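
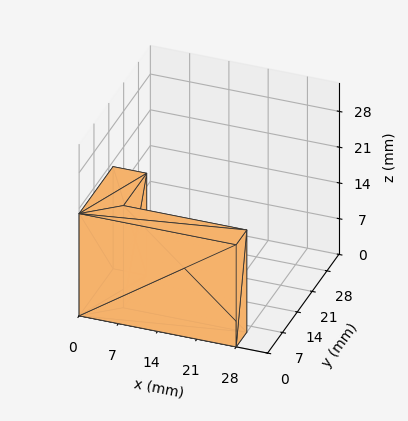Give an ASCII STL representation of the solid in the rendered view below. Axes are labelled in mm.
Reading the render: the shape is an L-shaped prism: outer 28 × 16 mm, arm thicknesses ≈ 5 mm (horizontal) and 6 mm (vertical), extruded 20 mm in z (dimensions read to the nearest mm from the axis ticks). For the STL, each face is triangulated and given an outward normal.

solid part
  facet normal 0.0000 0.0000 -1.0000
    outer loop
      vertex 28.000 5.000 0.000
      vertex 28.000 0.000 0.000
      vertex 0.000 0.000 0.000
    endloop
  endfacet
  facet normal 0.0000 0.0000 -1.0000
    outer loop
      vertex 6.000 5.000 0.000
      vertex 28.000 5.000 0.000
      vertex 0.000 0.000 0.000
    endloop
  endfacet
  facet normal 0.0000 0.0000 -1.0000
    outer loop
      vertex 6.000 16.000 0.000
      vertex 6.000 5.000 0.000
      vertex 0.000 0.000 0.000
    endloop
  endfacet
  facet normal 0.0000 0.0000 -1.0000
    outer loop
      vertex 0.000 16.000 0.000
      vertex 6.000 16.000 0.000
      vertex 0.000 0.000 0.000
    endloop
  endfacet
  facet normal 0.0000 0.0000 1.0000
    outer loop
      vertex 0.000 0.000 20.000
      vertex 28.000 0.000 20.000
      vertex 28.000 5.000 20.000
    endloop
  endfacet
  facet normal 0.0000 0.0000 1.0000
    outer loop
      vertex 0.000 0.000 20.000
      vertex 28.000 5.000 20.000
      vertex 6.000 5.000 20.000
    endloop
  endfacet
  facet normal 0.0000 0.0000 1.0000
    outer loop
      vertex 0.000 0.000 20.000
      vertex 6.000 5.000 20.000
      vertex 6.000 16.000 20.000
    endloop
  endfacet
  facet normal 0.0000 0.0000 1.0000
    outer loop
      vertex 0.000 0.000 20.000
      vertex 6.000 16.000 20.000
      vertex 0.000 16.000 20.000
    endloop
  endfacet
  facet normal 0.0000 -1.0000 0.0000
    outer loop
      vertex 0.000 0.000 0.000
      vertex 28.000 0.000 0.000
      vertex 28.000 0.000 20.000
    endloop
  endfacet
  facet normal 0.0000 -1.0000 0.0000
    outer loop
      vertex 0.000 0.000 0.000
      vertex 28.000 0.000 20.000
      vertex 0.000 0.000 20.000
    endloop
  endfacet
  facet normal 1.0000 0.0000 0.0000
    outer loop
      vertex 28.000 0.000 0.000
      vertex 28.000 5.000 0.000
      vertex 28.000 5.000 20.000
    endloop
  endfacet
  facet normal 1.0000 0.0000 0.0000
    outer loop
      vertex 28.000 0.000 0.000
      vertex 28.000 5.000 20.000
      vertex 28.000 0.000 20.000
    endloop
  endfacet
  facet normal 0.0000 1.0000 0.0000
    outer loop
      vertex 28.000 5.000 0.000
      vertex 6.000 5.000 0.000
      vertex 6.000 5.000 20.000
    endloop
  endfacet
  facet normal 0.0000 1.0000 0.0000
    outer loop
      vertex 28.000 5.000 0.000
      vertex 6.000 5.000 20.000
      vertex 28.000 5.000 20.000
    endloop
  endfacet
  facet normal 1.0000 0.0000 0.0000
    outer loop
      vertex 6.000 5.000 0.000
      vertex 6.000 16.000 0.000
      vertex 6.000 16.000 20.000
    endloop
  endfacet
  facet normal 1.0000 0.0000 0.0000
    outer loop
      vertex 6.000 5.000 0.000
      vertex 6.000 16.000 20.000
      vertex 6.000 5.000 20.000
    endloop
  endfacet
  facet normal 0.0000 1.0000 0.0000
    outer loop
      vertex 6.000 16.000 0.000
      vertex 0.000 16.000 0.000
      vertex 0.000 16.000 20.000
    endloop
  endfacet
  facet normal 0.0000 1.0000 0.0000
    outer loop
      vertex 6.000 16.000 0.000
      vertex 0.000 16.000 20.000
      vertex 6.000 16.000 20.000
    endloop
  endfacet
  facet normal -1.0000 0.0000 0.0000
    outer loop
      vertex 0.000 16.000 0.000
      vertex 0.000 0.000 0.000
      vertex 0.000 0.000 20.000
    endloop
  endfacet
  facet normal -1.0000 0.0000 0.0000
    outer loop
      vertex 0.000 16.000 0.000
      vertex 0.000 0.000 20.000
      vertex 0.000 16.000 20.000
    endloop
  endfacet
endsolid part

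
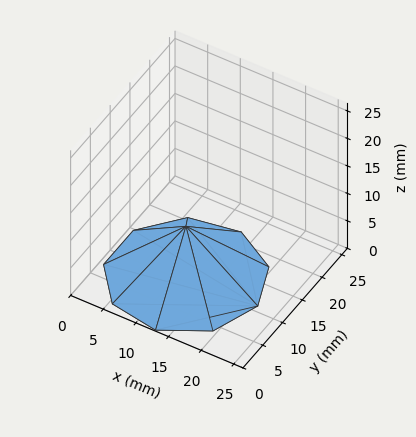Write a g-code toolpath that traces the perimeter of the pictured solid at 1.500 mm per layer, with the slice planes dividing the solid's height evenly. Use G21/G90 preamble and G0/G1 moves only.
Reading the render: the shape is a regular 9-sided pyramid, base circumscribed radius ≈ 11 mm, apex at z ≈ 9 mm (dimensions read to the nearest mm from the axis ticks). For the g-code, the solid's height is divided into equal slices at the stated Δz and each level perimeter traced with G1 moves after a G0 lift.

; perimeter-only toolpath
G21 ; units = mm
G90 ; absolute positioning
G28 ; home
; layer 1
G0 Z1.500
G0 X20.167 Y11.000
G1 X18.022 Y16.893
G1 X12.592 Y20.027
G1 X6.417 Y18.938
G1 X2.386 Y14.135
G1 X2.386 Y7.865
G1 X6.417 Y3.062
G1 X12.592 Y1.972
G1 X18.022 Y5.107
G1 X20.167 Y11.000
; layer 2
G0 Z3.000
G0 X18.333 Y11.000
G1 X16.617 Y15.714
G1 X12.273 Y18.222
G1 X7.333 Y17.351
G1 X4.109 Y13.508
G1 X4.109 Y8.492
G1 X7.333 Y4.649
G1 X12.273 Y3.778
G1 X16.617 Y6.286
G1 X18.333 Y11.000
; layer 3
G0 Z4.500
G0 X16.500 Y11.000
G1 X15.213 Y14.536
G1 X11.955 Y16.416
G1 X8.250 Y15.763
G1 X5.832 Y12.881
G1 X5.832 Y9.119
G1 X8.250 Y6.237
G1 X11.955 Y5.583
G1 X15.213 Y7.465
G1 X16.500 Y11.000
; layer 4
G0 Z6.000
G0 X14.667 Y11.000
G1 X13.809 Y13.357
G1 X11.637 Y14.611
G1 X9.167 Y14.175
G1 X7.554 Y12.254
G1 X7.554 Y9.746
G1 X9.167 Y7.825
G1 X11.637 Y7.389
G1 X13.809 Y8.643
G1 X14.667 Y11.000
; layer 5
G0 Z7.500
G0 X12.833 Y11.000
G1 X12.404 Y12.178
G1 X11.318 Y12.806
G1 X10.083 Y12.588
G1 X9.277 Y11.627
G1 X9.277 Y10.373
G1 X10.083 Y9.412
G1 X11.318 Y9.195
G1 X12.404 Y9.822
G1 X12.833 Y11.000
M2 ; end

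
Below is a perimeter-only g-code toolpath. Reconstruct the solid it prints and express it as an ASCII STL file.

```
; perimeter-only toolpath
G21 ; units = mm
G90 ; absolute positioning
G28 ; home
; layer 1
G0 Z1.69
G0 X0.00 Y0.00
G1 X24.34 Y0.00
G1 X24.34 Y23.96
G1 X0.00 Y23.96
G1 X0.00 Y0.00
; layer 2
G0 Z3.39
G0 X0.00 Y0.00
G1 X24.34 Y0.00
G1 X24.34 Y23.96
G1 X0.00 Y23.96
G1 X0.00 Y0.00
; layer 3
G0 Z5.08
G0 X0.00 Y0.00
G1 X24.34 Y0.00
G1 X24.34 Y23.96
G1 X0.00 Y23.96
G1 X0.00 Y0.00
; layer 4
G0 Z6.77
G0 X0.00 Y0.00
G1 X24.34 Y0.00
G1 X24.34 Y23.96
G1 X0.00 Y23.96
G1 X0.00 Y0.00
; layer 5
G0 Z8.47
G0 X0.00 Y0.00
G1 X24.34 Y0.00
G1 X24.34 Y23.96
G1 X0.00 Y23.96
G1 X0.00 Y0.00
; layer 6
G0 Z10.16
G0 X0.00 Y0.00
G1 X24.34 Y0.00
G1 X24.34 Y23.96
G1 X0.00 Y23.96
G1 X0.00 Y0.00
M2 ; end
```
solid part
  facet normal 0.0000 0.0000 -1.0000
    outer loop
      vertex 24.34 23.96 0.00
      vertex 24.34 0.00 0.00
      vertex 0.00 0.00 0.00
    endloop
  endfacet
  facet normal 0.0000 0.0000 -1.0000
    outer loop
      vertex 0.00 23.96 0.00
      vertex 24.34 23.96 0.00
      vertex 0.00 0.00 0.00
    endloop
  endfacet
  facet normal 0.0000 0.0000 1.0000
    outer loop
      vertex 0.00 0.00 10.16
      vertex 24.34 0.00 10.16
      vertex 24.34 23.96 10.16
    endloop
  endfacet
  facet normal 0.0000 0.0000 1.0000
    outer loop
      vertex 0.00 0.00 10.16
      vertex 24.34 23.96 10.16
      vertex 0.00 23.96 10.16
    endloop
  endfacet
  facet normal 0.0000 -1.0000 0.0000
    outer loop
      vertex 0.00 0.00 0.00
      vertex 24.34 0.00 0.00
      vertex 24.34 0.00 10.16
    endloop
  endfacet
  facet normal 0.0000 -1.0000 0.0000
    outer loop
      vertex 0.00 0.00 0.00
      vertex 24.34 0.00 10.16
      vertex 0.00 0.00 10.16
    endloop
  endfacet
  facet normal 0.0000 1.0000 0.0000
    outer loop
      vertex 24.34 23.96 10.16
      vertex 24.34 23.96 0.00
      vertex 0.00 23.96 0.00
    endloop
  endfacet
  facet normal 0.0000 1.0000 0.0000
    outer loop
      vertex 0.00 23.96 10.16
      vertex 24.34 23.96 10.16
      vertex 0.00 23.96 0.00
    endloop
  endfacet
  facet normal -1.0000 0.0000 0.0000
    outer loop
      vertex 0.00 23.96 10.16
      vertex 0.00 23.96 0.00
      vertex 0.00 0.00 0.00
    endloop
  endfacet
  facet normal -1.0000 0.0000 0.0000
    outer loop
      vertex 0.00 0.00 10.16
      vertex 0.00 23.96 10.16
      vertex 0.00 0.00 0.00
    endloop
  endfacet
  facet normal 1.0000 0.0000 0.0000
    outer loop
      vertex 24.34 0.00 0.00
      vertex 24.34 23.96 0.00
      vertex 24.34 23.96 10.16
    endloop
  endfacet
  facet normal 1.0000 0.0000 0.0000
    outer loop
      vertex 24.34 0.00 0.00
      vertex 24.34 23.96 10.16
      vertex 24.34 0.00 10.16
    endloop
  endfacet
endsolid part

The G0 Z moves step by Δz≈1.69 mm. Every layer's G1 loop is the same polygon, so the solid is a straight extrusion of it from z=0 to z≈10.2. Closing with flat bottom and top caps and triangulating gives 12 facets — a rectangular box, roughly 24.3 × 24 mm footprint and 10.2 mm tall.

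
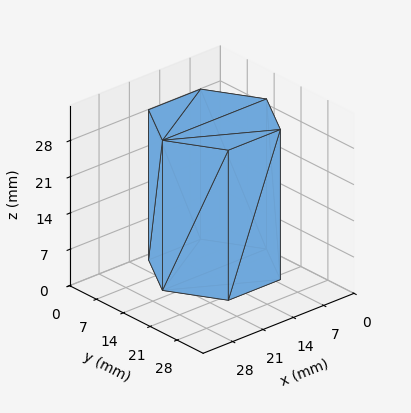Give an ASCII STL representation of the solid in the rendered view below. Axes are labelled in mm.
Reading the render: the shape is a regular 6-sided prism (a cylinder approximated with 6 flat sides), circumscribed radius ≈ 12 mm, height ≈ 29 mm (dimensions read to the nearest mm from the axis ticks). For the STL, each face is triangulated and given an outward normal.

solid part
  facet normal 0.0000 0.0000 -1.0000
    outer loop
      vertex 6.00 22.39 0.00
      vertex 18.00 22.39 0.00
      vertex 24.00 12.00 0.00
    endloop
  endfacet
  facet normal 0.0000 0.0000 -1.0000
    outer loop
      vertex 0.00 12.00 0.00
      vertex 6.00 22.39 0.00
      vertex 24.00 12.00 0.00
    endloop
  endfacet
  facet normal 0.0000 0.0000 -1.0000
    outer loop
      vertex 6.00 1.61 0.00
      vertex 0.00 12.00 0.00
      vertex 24.00 12.00 0.00
    endloop
  endfacet
  facet normal 0.0000 0.0000 -1.0000
    outer loop
      vertex 18.00 1.61 0.00
      vertex 6.00 1.61 0.00
      vertex 24.00 12.00 0.00
    endloop
  endfacet
  facet normal 0.0000 0.0000 1.0000
    outer loop
      vertex 24.00 12.00 29.00
      vertex 18.00 22.39 29.00
      vertex 6.00 22.39 29.00
    endloop
  endfacet
  facet normal 0.0000 0.0000 1.0000
    outer loop
      vertex 24.00 12.00 29.00
      vertex 6.00 22.39 29.00
      vertex 0.00 12.00 29.00
    endloop
  endfacet
  facet normal 0.0000 0.0000 1.0000
    outer loop
      vertex 24.00 12.00 29.00
      vertex 0.00 12.00 29.00
      vertex 6.00 1.61 29.00
    endloop
  endfacet
  facet normal 0.0000 0.0000 1.0000
    outer loop
      vertex 24.00 12.00 29.00
      vertex 6.00 1.61 29.00
      vertex 18.00 1.61 29.00
    endloop
  endfacet
  facet normal 0.8660 0.5001 0.0000
    outer loop
      vertex 24.00 12.00 0.00
      vertex 18.00 22.39 0.00
      vertex 18.00 22.39 29.00
    endloop
  endfacet
  facet normal 0.8660 0.5001 0.0000
    outer loop
      vertex 24.00 12.00 0.00
      vertex 18.00 22.39 29.00
      vertex 24.00 12.00 29.00
    endloop
  endfacet
  facet normal 0.0000 1.0000 0.0000
    outer loop
      vertex 18.00 22.39 0.00
      vertex 6.00 22.39 0.00
      vertex 6.00 22.39 29.00
    endloop
  endfacet
  facet normal 0.0000 1.0000 0.0000
    outer loop
      vertex 18.00 22.39 0.00
      vertex 6.00 22.39 29.00
      vertex 18.00 22.39 29.00
    endloop
  endfacet
  facet normal -0.8660 0.5001 0.0000
    outer loop
      vertex 6.00 22.39 0.00
      vertex 0.00 12.00 0.00
      vertex 0.00 12.00 29.00
    endloop
  endfacet
  facet normal -0.8660 0.5001 0.0000
    outer loop
      vertex 6.00 22.39 0.00
      vertex 0.00 12.00 29.00
      vertex 6.00 22.39 29.00
    endloop
  endfacet
  facet normal -0.8660 -0.5001 0.0000
    outer loop
      vertex 0.00 12.00 0.00
      vertex 6.00 1.61 0.00
      vertex 6.00 1.61 29.00
    endloop
  endfacet
  facet normal -0.8660 -0.5001 0.0000
    outer loop
      vertex 0.00 12.00 0.00
      vertex 6.00 1.61 29.00
      vertex 0.00 12.00 29.00
    endloop
  endfacet
  facet normal 0.0000 -1.0000 0.0000
    outer loop
      vertex 6.00 1.61 0.00
      vertex 18.00 1.61 0.00
      vertex 18.00 1.61 29.00
    endloop
  endfacet
  facet normal 0.0000 -1.0000 0.0000
    outer loop
      vertex 6.00 1.61 0.00
      vertex 18.00 1.61 29.00
      vertex 6.00 1.61 29.00
    endloop
  endfacet
  facet normal 0.8660 -0.5001 0.0000
    outer loop
      vertex 18.00 1.61 0.00
      vertex 24.00 12.00 0.00
      vertex 24.00 12.00 29.00
    endloop
  endfacet
  facet normal 0.8660 -0.5001 0.0000
    outer loop
      vertex 18.00 1.61 0.00
      vertex 24.00 12.00 29.00
      vertex 18.00 1.61 29.00
    endloop
  endfacet
endsolid part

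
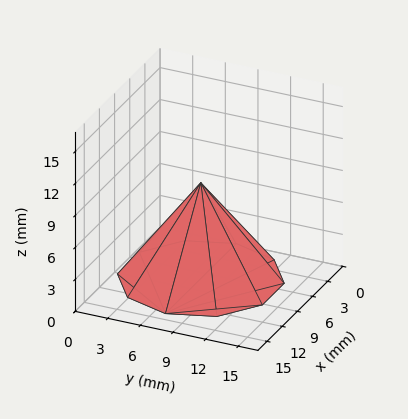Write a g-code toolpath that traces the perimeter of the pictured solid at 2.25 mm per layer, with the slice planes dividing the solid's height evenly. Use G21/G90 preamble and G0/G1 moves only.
Reading the render: the shape is a regular 10-sided pyramid, base circumscribed radius ≈ 7 mm, apex at z ≈ 9 mm (dimensions read to the nearest mm from the axis ticks). For the g-code, the solid's height is divided into equal slices at the stated Δz and each level perimeter traced with G1 moves after a G0 lift.

; perimeter-only toolpath
G21 ; units = mm
G90 ; absolute positioning
G28 ; home
; layer 1
G0 Z2.25
G0 X12.25 Y7.00
G1 X11.25 Y10.08
G1 X8.62 Y12.00
G1 X5.38 Y12.00
G1 X2.75 Y10.08
G1 X1.75 Y7.00
G1 X2.75 Y3.92
G1 X5.38 Y2.00
G1 X8.62 Y2.00
G1 X11.25 Y3.92
G1 X12.25 Y7.00
; layer 2
G0 Z4.50
G0 X10.50 Y7.00
G1 X9.83 Y9.05
G1 X8.08 Y10.33
G1 X5.92 Y10.33
G1 X4.17 Y9.05
G1 X3.50 Y7.00
G1 X4.17 Y4.95
G1 X5.92 Y3.67
G1 X8.08 Y3.67
G1 X9.83 Y4.95
G1 X10.50 Y7.00
; layer 3
G0 Z6.75
G0 X8.75 Y7.00
G1 X8.41 Y8.03
G1 X7.54 Y8.66
G1 X6.46 Y8.66
G1 X5.58 Y8.03
G1 X5.25 Y7.00
G1 X5.58 Y5.97
G1 X6.46 Y5.33
G1 X7.54 Y5.33
G1 X8.41 Y5.97
G1 X8.75 Y7.00
M2 ; end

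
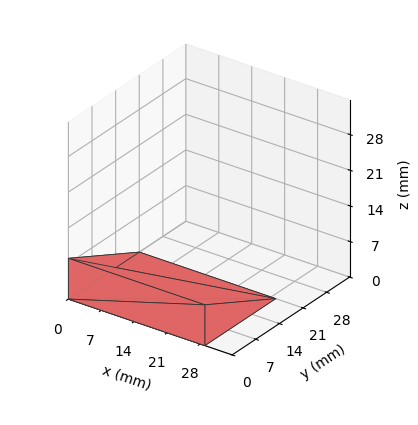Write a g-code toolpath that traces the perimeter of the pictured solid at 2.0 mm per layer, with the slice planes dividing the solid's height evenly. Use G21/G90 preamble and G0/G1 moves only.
Reading the render: the shape is a wedge (ramp): 29 × 21 mm base, rising to 8 mm along the y=0 edge and sloping linearly to z=0 at y=21 (dimensions read to the nearest mm from the axis ticks). For the g-code, the solid's height is divided into equal slices at the stated Δz and each level perimeter traced with G1 moves after a G0 lift.

; perimeter-only toolpath
G21 ; units = mm
G90 ; absolute positioning
G28 ; home
; layer 1
G0 Z2.0
G0 X0.0 Y0.0
G1 X29.0 Y0.0
G1 X29.0 Y15.8
G1 X0.0 Y15.8
G1 X0.0 Y0.0
; layer 2
G0 Z4.0
G0 X0.0 Y0.0
G1 X29.0 Y0.0
G1 X29.0 Y10.5
G1 X0.0 Y10.5
G1 X0.0 Y0.0
; layer 3
G0 Z6.0
G0 X0.0 Y0.0
G1 X29.0 Y0.0
G1 X29.0 Y5.2
G1 X0.0 Y5.2
G1 X0.0 Y0.0
M2 ; end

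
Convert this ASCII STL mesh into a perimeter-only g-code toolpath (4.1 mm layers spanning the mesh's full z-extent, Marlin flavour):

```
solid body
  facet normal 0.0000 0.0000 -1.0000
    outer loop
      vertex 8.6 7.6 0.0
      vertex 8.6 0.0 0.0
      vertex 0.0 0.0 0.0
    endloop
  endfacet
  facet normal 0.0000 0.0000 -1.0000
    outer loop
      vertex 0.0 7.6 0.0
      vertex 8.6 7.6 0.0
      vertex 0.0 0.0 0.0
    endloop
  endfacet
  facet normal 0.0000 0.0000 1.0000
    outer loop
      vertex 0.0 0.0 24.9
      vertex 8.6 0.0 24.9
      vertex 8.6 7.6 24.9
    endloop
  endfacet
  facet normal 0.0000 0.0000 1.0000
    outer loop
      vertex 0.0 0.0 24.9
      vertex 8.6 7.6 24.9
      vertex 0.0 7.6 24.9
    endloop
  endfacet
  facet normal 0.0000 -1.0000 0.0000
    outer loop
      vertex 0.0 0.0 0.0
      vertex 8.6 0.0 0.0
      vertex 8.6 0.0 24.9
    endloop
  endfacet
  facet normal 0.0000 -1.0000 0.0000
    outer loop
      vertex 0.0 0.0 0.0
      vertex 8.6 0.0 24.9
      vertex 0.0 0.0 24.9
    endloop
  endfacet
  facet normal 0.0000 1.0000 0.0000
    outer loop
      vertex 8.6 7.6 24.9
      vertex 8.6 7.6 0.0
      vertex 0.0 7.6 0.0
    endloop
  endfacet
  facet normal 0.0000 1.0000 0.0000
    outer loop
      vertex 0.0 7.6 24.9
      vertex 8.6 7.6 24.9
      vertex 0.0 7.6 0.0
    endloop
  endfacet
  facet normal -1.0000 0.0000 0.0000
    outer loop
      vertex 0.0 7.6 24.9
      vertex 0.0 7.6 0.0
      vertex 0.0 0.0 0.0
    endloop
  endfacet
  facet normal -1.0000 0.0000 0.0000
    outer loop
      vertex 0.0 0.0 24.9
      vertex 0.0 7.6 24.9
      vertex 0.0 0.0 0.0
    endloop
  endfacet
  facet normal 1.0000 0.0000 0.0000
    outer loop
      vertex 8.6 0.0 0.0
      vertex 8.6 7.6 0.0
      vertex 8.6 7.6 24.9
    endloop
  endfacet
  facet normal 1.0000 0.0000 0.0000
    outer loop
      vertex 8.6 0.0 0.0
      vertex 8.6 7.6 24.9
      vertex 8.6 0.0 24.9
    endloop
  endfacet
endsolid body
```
; perimeter-only toolpath
G21 ; units = mm
G90 ; absolute positioning
G28 ; home
; layer 1
G0 Z4.1
G0 X0.0 Y0.0
G1 X8.6 Y0.0
G1 X8.6 Y7.6
G1 X0.0 Y7.6
G1 X0.0 Y0.0
; layer 2
G0 Z8.3
G0 X0.0 Y0.0
G1 X8.6 Y0.0
G1 X8.6 Y7.6
G1 X0.0 Y7.6
G1 X0.0 Y0.0
; layer 3
G0 Z12.4
G0 X0.0 Y0.0
G1 X8.6 Y0.0
G1 X8.6 Y7.6
G1 X0.0 Y7.6
G1 X0.0 Y0.0
; layer 4
G0 Z16.6
G0 X0.0 Y0.0
G1 X8.6 Y0.0
G1 X8.6 Y7.6
G1 X0.0 Y7.6
G1 X0.0 Y0.0
; layer 5
G0 Z20.7
G0 X0.0 Y0.0
G1 X8.6 Y0.0
G1 X8.6 Y7.6
G1 X0.0 Y7.6
G1 X0.0 Y0.0
; layer 6
G0 Z24.9
G0 X0.0 Y0.0
G1 X8.6 Y0.0
G1 X8.6 Y7.6
G1 X0.0 Y7.6
G1 X0.0 Y0.0
M2 ; end

The solid is a rectangular box, roughly 8.6 × 7.6 mm footprint and 24.9 mm tall. Slicing at Δz = 4.1 mm — 6 equal slices spanning the solid's height, so layer i sits at z = i·h/6 — gives 6 non-empty perimeters. Each is a 4-segment closed polygon; G0 lifts to the layer z and rapids to the start vertex, then G1 traces the edges.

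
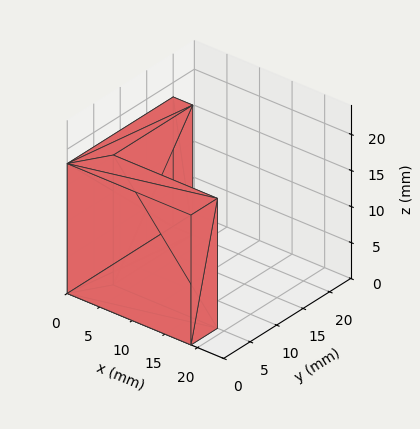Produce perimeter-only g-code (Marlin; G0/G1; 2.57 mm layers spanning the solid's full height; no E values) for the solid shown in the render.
Reading the render: the shape is an L-shaped prism: outer 19 × 20 mm, arm thicknesses ≈ 5 mm (horizontal) and 3 mm (vertical), extruded 18 mm in z (dimensions read to the nearest mm from the axis ticks). For the g-code, the solid's height is divided into equal slices at the stated Δz and each level perimeter traced with G1 moves after a G0 lift.

; perimeter-only toolpath
G21 ; units = mm
G90 ; absolute positioning
G28 ; home
; layer 1
G0 Z2.57
G0 X0.00 Y0.00
G1 X19.00 Y0.00
G1 X19.00 Y5.00
G1 X3.00 Y5.00
G1 X3.00 Y20.00
G1 X0.00 Y20.00
G1 X0.00 Y0.00
; layer 2
G0 Z5.14
G0 X0.00 Y0.00
G1 X19.00 Y0.00
G1 X19.00 Y5.00
G1 X3.00 Y5.00
G1 X3.00 Y20.00
G1 X0.00 Y20.00
G1 X0.00 Y0.00
; layer 3
G0 Z7.71
G0 X0.00 Y0.00
G1 X19.00 Y0.00
G1 X19.00 Y5.00
G1 X3.00 Y5.00
G1 X3.00 Y20.00
G1 X0.00 Y20.00
G1 X0.00 Y0.00
; layer 4
G0 Z10.29
G0 X0.00 Y0.00
G1 X19.00 Y0.00
G1 X19.00 Y5.00
G1 X3.00 Y5.00
G1 X3.00 Y20.00
G1 X0.00 Y20.00
G1 X0.00 Y0.00
; layer 5
G0 Z12.86
G0 X0.00 Y0.00
G1 X19.00 Y0.00
G1 X19.00 Y5.00
G1 X3.00 Y5.00
G1 X3.00 Y20.00
G1 X0.00 Y20.00
G1 X0.00 Y0.00
; layer 6
G0 Z15.43
G0 X0.00 Y0.00
G1 X19.00 Y0.00
G1 X19.00 Y5.00
G1 X3.00 Y5.00
G1 X3.00 Y20.00
G1 X0.00 Y20.00
G1 X0.00 Y0.00
; layer 7
G0 Z18.00
G0 X0.00 Y0.00
G1 X19.00 Y0.00
G1 X19.00 Y5.00
G1 X3.00 Y5.00
G1 X3.00 Y20.00
G1 X0.00 Y20.00
G1 X0.00 Y0.00
M2 ; end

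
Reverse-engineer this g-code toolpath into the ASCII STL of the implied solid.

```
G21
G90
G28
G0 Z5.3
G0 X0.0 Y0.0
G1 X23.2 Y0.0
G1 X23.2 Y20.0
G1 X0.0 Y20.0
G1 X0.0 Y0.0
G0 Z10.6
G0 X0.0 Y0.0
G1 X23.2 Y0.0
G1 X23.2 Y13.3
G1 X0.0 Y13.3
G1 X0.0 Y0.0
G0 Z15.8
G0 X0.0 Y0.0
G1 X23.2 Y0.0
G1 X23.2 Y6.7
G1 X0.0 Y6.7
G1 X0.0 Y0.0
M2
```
solid part
  facet normal 0.0000 0.0000 -1.0000
    outer loop
      vertex 23.2 26.6 0.0
      vertex 23.2 0.0 0.0
      vertex 0.0 0.0 0.0
    endloop
  endfacet
  facet normal 0.0000 0.0000 -1.0000
    outer loop
      vertex 0.0 26.6 0.0
      vertex 23.2 26.6 0.0
      vertex 0.0 0.0 0.0
    endloop
  endfacet
  facet normal 0.0000 -1.0000 0.0000
    outer loop
      vertex 0.0 0.0 0.0
      vertex 23.2 0.0 0.0
      vertex 23.2 0.0 21.1
    endloop
  endfacet
  facet normal 0.0000 -1.0000 0.0000
    outer loop
      vertex 0.0 0.0 0.0
      vertex 23.2 0.0 21.1
      vertex 0.0 0.0 21.1
    endloop
  endfacet
  facet normal 0.0000 0.6215 0.7834
    outer loop
      vertex 0.0 0.0 21.1
      vertex 23.2 0.0 21.1
      vertex 23.2 26.6 0.0
    endloop
  endfacet
  facet normal 0.0000 0.6215 0.7834
    outer loop
      vertex 0.0 0.0 21.1
      vertex 23.2 26.6 0.0
      vertex 0.0 26.6 0.0
    endloop
  endfacet
  facet normal -1.0000 0.0000 0.0000
    outer loop
      vertex 0.0 0.0 21.1
      vertex 0.0 26.6 0.0
      vertex 0.0 0.0 0.0
    endloop
  endfacet
  facet normal 1.0000 0.0000 0.0000
    outer loop
      vertex 23.2 0.0 0.0
      vertex 23.2 26.6 0.0
      vertex 23.2 0.0 21.1
    endloop
  endfacet
endsolid part

The G0 Z moves step by Δz≈5.3 mm. The G1 loops shrink linearly with z, so the solid tapers from its base footprint up to z≈21.1. Closing with a flat bottom cap and the tapered top and triangulating gives 8 facets — a wedge (ramp): 23.2 × 26.6 mm base, rising to 21.1 mm along the y=0 edge and sloping linearly to z=0 at y=26.6.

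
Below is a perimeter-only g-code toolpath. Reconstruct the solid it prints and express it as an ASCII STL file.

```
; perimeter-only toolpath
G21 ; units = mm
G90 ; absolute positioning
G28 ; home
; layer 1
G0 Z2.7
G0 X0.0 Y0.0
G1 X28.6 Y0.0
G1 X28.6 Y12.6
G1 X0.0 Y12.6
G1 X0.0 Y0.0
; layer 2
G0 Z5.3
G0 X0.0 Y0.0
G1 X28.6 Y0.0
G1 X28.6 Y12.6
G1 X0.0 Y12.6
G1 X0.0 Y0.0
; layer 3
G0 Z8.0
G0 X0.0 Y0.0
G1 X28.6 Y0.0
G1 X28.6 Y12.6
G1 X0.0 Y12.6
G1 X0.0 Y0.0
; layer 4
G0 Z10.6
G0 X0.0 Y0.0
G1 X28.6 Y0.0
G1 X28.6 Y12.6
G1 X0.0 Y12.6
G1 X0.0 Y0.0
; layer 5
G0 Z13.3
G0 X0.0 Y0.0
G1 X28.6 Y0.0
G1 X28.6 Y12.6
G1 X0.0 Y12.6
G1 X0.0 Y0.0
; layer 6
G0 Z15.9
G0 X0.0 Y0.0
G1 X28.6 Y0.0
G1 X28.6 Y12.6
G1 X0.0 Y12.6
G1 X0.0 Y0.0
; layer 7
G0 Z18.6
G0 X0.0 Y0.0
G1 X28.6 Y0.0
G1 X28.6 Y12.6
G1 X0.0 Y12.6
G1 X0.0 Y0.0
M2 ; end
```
solid part
  facet normal 0.0000 0.0000 -1.0000
    outer loop
      vertex 28.6 12.6 0.0
      vertex 28.6 0.0 0.0
      vertex 0.0 0.0 0.0
    endloop
  endfacet
  facet normal 0.0000 0.0000 -1.0000
    outer loop
      vertex 0.0 12.6 0.0
      vertex 28.6 12.6 0.0
      vertex 0.0 0.0 0.0
    endloop
  endfacet
  facet normal 0.0000 0.0000 1.0000
    outer loop
      vertex 0.0 0.0 18.6
      vertex 28.6 0.0 18.6
      vertex 28.6 12.6 18.6
    endloop
  endfacet
  facet normal 0.0000 0.0000 1.0000
    outer loop
      vertex 0.0 0.0 18.6
      vertex 28.6 12.6 18.6
      vertex 0.0 12.6 18.6
    endloop
  endfacet
  facet normal 0.0000 -1.0000 0.0000
    outer loop
      vertex 0.0 0.0 0.0
      vertex 28.6 0.0 0.0
      vertex 28.6 0.0 18.6
    endloop
  endfacet
  facet normal 0.0000 -1.0000 0.0000
    outer loop
      vertex 0.0 0.0 0.0
      vertex 28.6 0.0 18.6
      vertex 0.0 0.0 18.6
    endloop
  endfacet
  facet normal 0.0000 1.0000 0.0000
    outer loop
      vertex 28.6 12.6 18.6
      vertex 28.6 12.6 0.0
      vertex 0.0 12.6 0.0
    endloop
  endfacet
  facet normal 0.0000 1.0000 0.0000
    outer loop
      vertex 0.0 12.6 18.6
      vertex 28.6 12.6 18.6
      vertex 0.0 12.6 0.0
    endloop
  endfacet
  facet normal -1.0000 0.0000 0.0000
    outer loop
      vertex 0.0 12.6 18.6
      vertex 0.0 12.6 0.0
      vertex 0.0 0.0 0.0
    endloop
  endfacet
  facet normal -1.0000 0.0000 0.0000
    outer loop
      vertex 0.0 0.0 18.6
      vertex 0.0 12.6 18.6
      vertex 0.0 0.0 0.0
    endloop
  endfacet
  facet normal 1.0000 0.0000 0.0000
    outer loop
      vertex 28.6 0.0 0.0
      vertex 28.6 12.6 0.0
      vertex 28.6 12.6 18.6
    endloop
  endfacet
  facet normal 1.0000 0.0000 0.0000
    outer loop
      vertex 28.6 0.0 0.0
      vertex 28.6 12.6 18.6
      vertex 28.6 0.0 18.6
    endloop
  endfacet
endsolid part

The G0 Z moves step by Δz≈2.7 mm. Every layer's G1 loop is the same polygon, so the solid is a straight extrusion of it from z=0 to z≈18.6. Closing with flat bottom and top caps and triangulating gives 12 facets — a rectangular box, roughly 28.6 × 12.6 mm footprint and 18.6 mm tall.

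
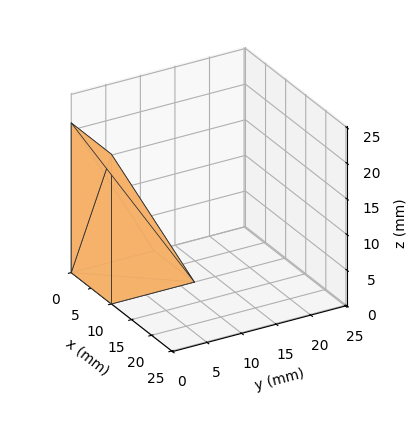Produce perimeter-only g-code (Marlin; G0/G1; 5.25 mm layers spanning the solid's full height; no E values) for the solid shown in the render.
Reading the render: the shape is a wedge (ramp): 10 × 12 mm base, rising to 21 mm along the y=0 edge and sloping linearly to z=0 at y=12 (dimensions read to the nearest mm from the axis ticks). For the g-code, the solid's height is divided into equal slices at the stated Δz and each level perimeter traced with G1 moves after a G0 lift.

; perimeter-only toolpath
G21 ; units = mm
G90 ; absolute positioning
G28 ; home
; layer 1
G0 Z5.25
G0 X0.00 Y0.00
G1 X10.00 Y0.00
G1 X10.00 Y9.00
G1 X0.00 Y9.00
G1 X0.00 Y0.00
; layer 2
G0 Z10.50
G0 X0.00 Y0.00
G1 X10.00 Y0.00
G1 X10.00 Y6.00
G1 X0.00 Y6.00
G1 X0.00 Y0.00
; layer 3
G0 Z15.75
G0 X0.00 Y0.00
G1 X10.00 Y0.00
G1 X10.00 Y3.00
G1 X0.00 Y3.00
G1 X0.00 Y0.00
M2 ; end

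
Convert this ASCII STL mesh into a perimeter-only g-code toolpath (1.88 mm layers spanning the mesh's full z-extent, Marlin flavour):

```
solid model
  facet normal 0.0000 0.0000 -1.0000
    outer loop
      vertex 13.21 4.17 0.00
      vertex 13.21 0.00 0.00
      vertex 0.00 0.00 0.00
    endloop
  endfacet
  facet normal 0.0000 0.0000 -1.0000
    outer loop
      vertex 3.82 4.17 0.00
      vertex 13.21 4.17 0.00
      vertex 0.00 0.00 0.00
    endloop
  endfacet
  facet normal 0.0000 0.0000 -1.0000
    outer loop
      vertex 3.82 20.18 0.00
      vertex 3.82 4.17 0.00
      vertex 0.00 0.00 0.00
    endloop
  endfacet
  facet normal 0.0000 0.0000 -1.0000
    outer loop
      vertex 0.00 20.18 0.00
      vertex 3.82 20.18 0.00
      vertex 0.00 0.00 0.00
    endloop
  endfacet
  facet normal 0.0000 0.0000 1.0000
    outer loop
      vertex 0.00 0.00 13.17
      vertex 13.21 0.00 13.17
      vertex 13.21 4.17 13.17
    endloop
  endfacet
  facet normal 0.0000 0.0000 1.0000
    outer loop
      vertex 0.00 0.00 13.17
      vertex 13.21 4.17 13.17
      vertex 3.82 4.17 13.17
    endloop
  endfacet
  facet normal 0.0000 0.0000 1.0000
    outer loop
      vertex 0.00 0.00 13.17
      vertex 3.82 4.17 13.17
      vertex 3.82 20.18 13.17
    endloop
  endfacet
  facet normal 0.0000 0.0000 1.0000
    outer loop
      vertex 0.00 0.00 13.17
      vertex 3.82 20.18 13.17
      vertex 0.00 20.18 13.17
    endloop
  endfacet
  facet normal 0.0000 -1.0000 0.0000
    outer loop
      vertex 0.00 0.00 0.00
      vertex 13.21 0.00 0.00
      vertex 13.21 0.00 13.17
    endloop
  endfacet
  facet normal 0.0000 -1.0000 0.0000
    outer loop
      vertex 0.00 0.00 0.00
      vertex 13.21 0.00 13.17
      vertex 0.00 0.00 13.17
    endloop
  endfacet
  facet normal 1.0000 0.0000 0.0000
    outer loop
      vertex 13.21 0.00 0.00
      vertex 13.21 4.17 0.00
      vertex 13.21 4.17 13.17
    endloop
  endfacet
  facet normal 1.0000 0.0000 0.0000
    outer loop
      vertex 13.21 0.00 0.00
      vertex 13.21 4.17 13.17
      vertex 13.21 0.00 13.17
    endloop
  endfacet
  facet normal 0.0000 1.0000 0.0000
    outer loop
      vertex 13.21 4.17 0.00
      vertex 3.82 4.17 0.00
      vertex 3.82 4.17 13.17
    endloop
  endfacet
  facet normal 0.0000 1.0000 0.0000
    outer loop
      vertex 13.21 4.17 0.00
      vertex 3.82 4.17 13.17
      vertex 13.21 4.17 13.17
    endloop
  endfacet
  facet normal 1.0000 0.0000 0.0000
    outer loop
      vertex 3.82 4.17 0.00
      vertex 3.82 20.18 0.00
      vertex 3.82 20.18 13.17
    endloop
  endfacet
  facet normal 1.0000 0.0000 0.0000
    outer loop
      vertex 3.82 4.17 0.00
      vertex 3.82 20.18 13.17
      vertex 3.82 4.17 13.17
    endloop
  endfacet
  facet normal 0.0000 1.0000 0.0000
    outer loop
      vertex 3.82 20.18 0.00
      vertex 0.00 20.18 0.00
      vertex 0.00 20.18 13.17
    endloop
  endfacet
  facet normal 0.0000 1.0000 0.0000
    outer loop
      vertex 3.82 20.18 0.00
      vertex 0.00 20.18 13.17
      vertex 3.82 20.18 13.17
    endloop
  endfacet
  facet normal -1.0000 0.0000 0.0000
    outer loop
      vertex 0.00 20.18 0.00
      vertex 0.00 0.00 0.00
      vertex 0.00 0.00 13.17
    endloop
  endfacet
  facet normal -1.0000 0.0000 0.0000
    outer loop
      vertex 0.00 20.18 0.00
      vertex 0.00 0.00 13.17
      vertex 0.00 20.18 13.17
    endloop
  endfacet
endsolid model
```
; perimeter-only toolpath
G21 ; units = mm
G90 ; absolute positioning
G28 ; home
; layer 1
G0 Z1.88
G0 X0.00 Y0.00
G1 X13.21 Y0.00
G1 X13.21 Y4.17
G1 X3.82 Y4.17
G1 X3.82 Y20.18
G1 X0.00 Y20.18
G1 X0.00 Y0.00
; layer 2
G0 Z3.76
G0 X0.00 Y0.00
G1 X13.21 Y0.00
G1 X13.21 Y4.17
G1 X3.82 Y4.17
G1 X3.82 Y20.18
G1 X0.00 Y20.18
G1 X0.00 Y0.00
; layer 3
G0 Z5.64
G0 X0.00 Y0.00
G1 X13.21 Y0.00
G1 X13.21 Y4.17
G1 X3.82 Y4.17
G1 X3.82 Y20.18
G1 X0.00 Y20.18
G1 X0.00 Y0.00
; layer 4
G0 Z7.53
G0 X0.00 Y0.00
G1 X13.21 Y0.00
G1 X13.21 Y4.17
G1 X3.82 Y4.17
G1 X3.82 Y20.18
G1 X0.00 Y20.18
G1 X0.00 Y0.00
; layer 5
G0 Z9.41
G0 X0.00 Y0.00
G1 X13.21 Y0.00
G1 X13.21 Y4.17
G1 X3.82 Y4.17
G1 X3.82 Y20.18
G1 X0.00 Y20.18
G1 X0.00 Y0.00
; layer 6
G0 Z11.29
G0 X0.00 Y0.00
G1 X13.21 Y0.00
G1 X13.21 Y4.17
G1 X3.82 Y4.17
G1 X3.82 Y20.18
G1 X0.00 Y20.18
G1 X0.00 Y0.00
; layer 7
G0 Z13.17
G0 X0.00 Y0.00
G1 X13.21 Y0.00
G1 X13.21 Y4.17
G1 X3.82 Y4.17
G1 X3.82 Y20.18
G1 X0.00 Y20.18
G1 X0.00 Y0.00
M2 ; end

The solid is an L-shaped prism: outer 13.2 × 20.2 mm, arm thicknesses ≈ 4.17 mm (horizontal) and 3.82 mm (vertical), extruded 13.2 mm in z. Slicing at Δz = 1.88 mm — 7 equal slices spanning the solid's height, so layer i sits at z = i·h/7 — gives 7 non-empty perimeters. Each is a 6-segment closed polygon; G0 lifts to the layer z and rapids to the start vertex, then G1 traces the edges.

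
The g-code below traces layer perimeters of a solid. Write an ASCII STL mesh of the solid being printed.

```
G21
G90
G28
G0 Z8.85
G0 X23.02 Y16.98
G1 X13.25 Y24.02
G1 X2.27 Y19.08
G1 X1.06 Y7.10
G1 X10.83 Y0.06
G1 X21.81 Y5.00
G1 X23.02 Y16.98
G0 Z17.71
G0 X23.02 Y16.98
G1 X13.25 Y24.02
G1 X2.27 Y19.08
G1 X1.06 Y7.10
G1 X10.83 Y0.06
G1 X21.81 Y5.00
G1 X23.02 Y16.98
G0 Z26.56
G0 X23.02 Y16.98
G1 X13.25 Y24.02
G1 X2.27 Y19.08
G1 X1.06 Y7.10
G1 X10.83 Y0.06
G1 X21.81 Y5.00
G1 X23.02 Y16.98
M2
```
solid part
  facet normal 0.0000 0.0000 -1.0000
    outer loop
      vertex 2.27 19.08 0.00
      vertex 13.25 24.02 0.00
      vertex 23.02 16.98 0.00
    endloop
  endfacet
  facet normal 0.0000 0.0000 -1.0000
    outer loop
      vertex 1.06 7.10 0.00
      vertex 2.27 19.08 0.00
      vertex 23.02 16.98 0.00
    endloop
  endfacet
  facet normal 0.0000 0.0000 -1.0000
    outer loop
      vertex 10.83 0.06 0.00
      vertex 1.06 7.10 0.00
      vertex 23.02 16.98 0.00
    endloop
  endfacet
  facet normal 0.0000 0.0000 -1.0000
    outer loop
      vertex 21.81 5.00 0.00
      vertex 10.83 0.06 0.00
      vertex 23.02 16.98 0.00
    endloop
  endfacet
  facet normal 0.0000 0.0000 1.0000
    outer loop
      vertex 23.02 16.98 26.56
      vertex 13.25 24.02 26.56
      vertex 2.27 19.08 26.56
    endloop
  endfacet
  facet normal 0.0000 0.0000 1.0000
    outer loop
      vertex 23.02 16.98 26.56
      vertex 2.27 19.08 26.56
      vertex 1.06 7.10 26.56
    endloop
  endfacet
  facet normal 0.0000 0.0000 1.0000
    outer loop
      vertex 23.02 16.98 26.56
      vertex 1.06 7.10 26.56
      vertex 10.83 0.06 26.56
    endloop
  endfacet
  facet normal 0.0000 0.0000 1.0000
    outer loop
      vertex 23.02 16.98 26.56
      vertex 10.83 0.06 26.56
      vertex 21.81 5.00 26.56
    endloop
  endfacet
  facet normal 0.5846 0.8113 0.0000
    outer loop
      vertex 23.02 16.98 0.00
      vertex 13.25 24.02 0.00
      vertex 13.25 24.02 26.56
    endloop
  endfacet
  facet normal 0.5846 0.8113 0.0000
    outer loop
      vertex 23.02 16.98 0.00
      vertex 13.25 24.02 26.56
      vertex 23.02 16.98 26.56
    endloop
  endfacet
  facet normal -0.4103 0.9120 0.0000
    outer loop
      vertex 13.25 24.02 0.00
      vertex 2.27 19.08 0.00
      vertex 2.27 19.08 26.56
    endloop
  endfacet
  facet normal -0.4103 0.9120 0.0000
    outer loop
      vertex 13.25 24.02 0.00
      vertex 2.27 19.08 26.56
      vertex 13.25 24.02 26.56
    endloop
  endfacet
  facet normal -0.9949 0.1005 0.0000
    outer loop
      vertex 2.27 19.08 0.00
      vertex 1.06 7.10 0.00
      vertex 1.06 7.10 26.56
    endloop
  endfacet
  facet normal -0.9949 0.1005 0.0000
    outer loop
      vertex 2.27 19.08 0.00
      vertex 1.06 7.10 26.56
      vertex 2.27 19.08 26.56
    endloop
  endfacet
  facet normal -0.5846 -0.8113 0.0000
    outer loop
      vertex 1.06 7.10 0.00
      vertex 10.83 0.06 0.00
      vertex 10.83 0.06 26.56
    endloop
  endfacet
  facet normal -0.5846 -0.8113 0.0000
    outer loop
      vertex 1.06 7.10 0.00
      vertex 10.83 0.06 26.56
      vertex 1.06 7.10 26.56
    endloop
  endfacet
  facet normal 0.4103 -0.9120 0.0000
    outer loop
      vertex 10.83 0.06 0.00
      vertex 21.81 5.00 0.00
      vertex 21.81 5.00 26.56
    endloop
  endfacet
  facet normal 0.4103 -0.9120 0.0000
    outer loop
      vertex 10.83 0.06 0.00
      vertex 21.81 5.00 26.56
      vertex 10.83 0.06 26.56
    endloop
  endfacet
  facet normal 0.9949 -0.1005 0.0000
    outer loop
      vertex 21.81 5.00 0.00
      vertex 23.02 16.98 0.00
      vertex 23.02 16.98 26.56
    endloop
  endfacet
  facet normal 0.9949 -0.1005 0.0000
    outer loop
      vertex 21.81 5.00 0.00
      vertex 23.02 16.98 26.56
      vertex 21.81 5.00 26.56
    endloop
  endfacet
endsolid part

The G0 Z moves step by Δz≈8.85 mm. Every layer's G1 loop is the same polygon, so the solid is a straight extrusion of it from z=0 to z≈26.6. Closing with flat bottom and top caps and triangulating gives 20 facets — a regular 6-sided prism (a cylinder approximated with 6 flat sides), circumscribed radius ≈ 12 mm, height ≈ 26.6 mm.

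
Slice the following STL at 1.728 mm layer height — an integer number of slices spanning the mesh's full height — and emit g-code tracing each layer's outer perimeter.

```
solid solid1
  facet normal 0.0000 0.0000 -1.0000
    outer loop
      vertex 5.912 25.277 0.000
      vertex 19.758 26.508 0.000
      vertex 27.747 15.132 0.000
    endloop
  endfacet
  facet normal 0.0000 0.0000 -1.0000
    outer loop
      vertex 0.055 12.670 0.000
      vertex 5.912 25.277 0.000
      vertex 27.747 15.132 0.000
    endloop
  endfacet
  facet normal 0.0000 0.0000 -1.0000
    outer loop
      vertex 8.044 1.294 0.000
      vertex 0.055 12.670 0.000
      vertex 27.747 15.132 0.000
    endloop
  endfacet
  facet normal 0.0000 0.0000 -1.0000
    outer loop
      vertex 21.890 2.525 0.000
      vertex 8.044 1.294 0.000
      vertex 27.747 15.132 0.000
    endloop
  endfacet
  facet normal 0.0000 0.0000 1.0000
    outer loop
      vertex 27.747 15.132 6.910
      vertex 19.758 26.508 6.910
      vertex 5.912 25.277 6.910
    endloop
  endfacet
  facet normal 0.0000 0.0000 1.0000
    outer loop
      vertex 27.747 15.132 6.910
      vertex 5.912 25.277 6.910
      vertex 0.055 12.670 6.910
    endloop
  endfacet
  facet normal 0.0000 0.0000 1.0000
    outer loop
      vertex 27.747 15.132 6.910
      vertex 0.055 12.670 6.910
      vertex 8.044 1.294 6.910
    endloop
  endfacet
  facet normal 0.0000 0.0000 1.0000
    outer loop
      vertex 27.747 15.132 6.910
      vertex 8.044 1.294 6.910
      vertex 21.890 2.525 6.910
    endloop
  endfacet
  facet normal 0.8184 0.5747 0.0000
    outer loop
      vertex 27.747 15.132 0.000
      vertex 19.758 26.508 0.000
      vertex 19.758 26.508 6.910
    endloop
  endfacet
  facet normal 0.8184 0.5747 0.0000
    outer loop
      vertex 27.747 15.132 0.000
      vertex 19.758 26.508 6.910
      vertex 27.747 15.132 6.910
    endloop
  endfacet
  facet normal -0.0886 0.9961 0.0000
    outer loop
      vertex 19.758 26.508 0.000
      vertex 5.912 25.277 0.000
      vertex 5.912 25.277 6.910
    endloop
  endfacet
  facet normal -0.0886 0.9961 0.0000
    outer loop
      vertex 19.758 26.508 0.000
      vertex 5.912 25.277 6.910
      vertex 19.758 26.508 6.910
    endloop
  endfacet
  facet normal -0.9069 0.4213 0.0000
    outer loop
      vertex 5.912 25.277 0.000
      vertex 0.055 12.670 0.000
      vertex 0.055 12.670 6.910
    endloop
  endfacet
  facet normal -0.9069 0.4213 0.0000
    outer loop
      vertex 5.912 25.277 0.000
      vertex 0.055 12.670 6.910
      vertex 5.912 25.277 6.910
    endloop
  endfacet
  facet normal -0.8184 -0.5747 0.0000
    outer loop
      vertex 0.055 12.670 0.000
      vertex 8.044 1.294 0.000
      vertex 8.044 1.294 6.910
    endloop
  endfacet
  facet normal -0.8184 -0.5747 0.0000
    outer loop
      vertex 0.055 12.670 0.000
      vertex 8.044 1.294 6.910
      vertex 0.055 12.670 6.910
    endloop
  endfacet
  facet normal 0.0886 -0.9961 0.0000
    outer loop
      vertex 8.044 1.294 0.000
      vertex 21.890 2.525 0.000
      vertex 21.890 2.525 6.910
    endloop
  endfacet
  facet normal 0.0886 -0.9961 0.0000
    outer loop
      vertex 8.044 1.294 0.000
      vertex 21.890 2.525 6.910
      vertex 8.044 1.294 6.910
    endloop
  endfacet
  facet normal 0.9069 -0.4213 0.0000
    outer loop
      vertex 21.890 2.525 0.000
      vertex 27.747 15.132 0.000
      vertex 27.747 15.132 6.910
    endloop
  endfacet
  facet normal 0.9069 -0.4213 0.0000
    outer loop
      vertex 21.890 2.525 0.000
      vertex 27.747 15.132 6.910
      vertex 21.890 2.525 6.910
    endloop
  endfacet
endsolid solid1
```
; perimeter-only toolpath
G21 ; units = mm
G90 ; absolute positioning
G28 ; home
; layer 1
G0 Z1.728
G0 X27.747 Y15.132
G1 X19.758 Y26.508
G1 X5.912 Y25.277
G1 X0.055 Y12.670
G1 X8.044 Y1.294
G1 X21.890 Y2.525
G1 X27.747 Y15.132
; layer 2
G0 Z3.455
G0 X27.747 Y15.132
G1 X19.758 Y26.508
G1 X5.912 Y25.277
G1 X0.055 Y12.670
G1 X8.044 Y1.294
G1 X21.890 Y2.525
G1 X27.747 Y15.132
; layer 3
G0 Z5.183
G0 X27.747 Y15.132
G1 X19.758 Y26.508
G1 X5.912 Y25.277
G1 X0.055 Y12.670
G1 X8.044 Y1.294
G1 X21.890 Y2.525
G1 X27.747 Y15.132
; layer 4
G0 Z6.910
G0 X27.747 Y15.132
G1 X19.758 Y26.508
G1 X5.912 Y25.277
G1 X0.055 Y12.670
G1 X8.044 Y1.294
G1 X21.890 Y2.525
G1 X27.747 Y15.132
M2 ; end

The solid is a regular 6-sided prism (a cylinder approximated with 6 flat sides), circumscribed radius ≈ 13.9 mm, height ≈ 6.91 mm. Slicing at Δz = 1.728 mm — 4 equal slices spanning the solid's height, so layer i sits at z = i·h/4 — gives 4 non-empty perimeters. Each is a 6-segment closed polygon; G0 lifts to the layer z and rapids to the start vertex, then G1 traces the edges.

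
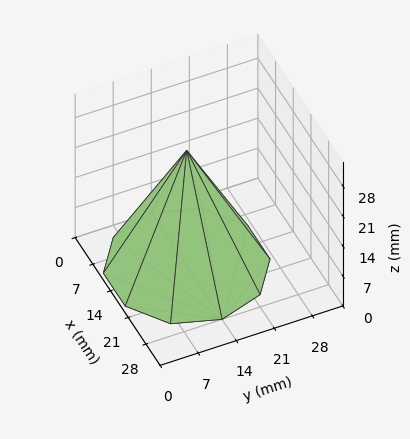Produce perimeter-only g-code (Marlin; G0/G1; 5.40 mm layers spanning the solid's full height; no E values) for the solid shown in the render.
Reading the render: the shape is a regular 10-sided pyramid, base circumscribed radius ≈ 14 mm, apex at z ≈ 27 mm (dimensions read to the nearest mm from the axis ticks). For the g-code, the solid's height is divided into equal slices at the stated Δz and each level perimeter traced with G1 moves after a G0 lift.

; perimeter-only toolpath
G21 ; units = mm
G90 ; absolute positioning
G28 ; home
; layer 1
G0 Z5.40
G0 X25.20 Y14.00
G1 X23.06 Y20.58
G1 X17.46 Y24.65
G1 X10.54 Y24.65
G1 X4.94 Y20.58
G1 X2.80 Y14.00
G1 X4.94 Y7.42
G1 X10.54 Y3.35
G1 X17.46 Y3.35
G1 X23.06 Y7.42
G1 X25.20 Y14.00
; layer 2
G0 Z10.80
G0 X22.40 Y14.00
G1 X20.80 Y18.94
G1 X16.60 Y21.99
G1 X11.40 Y21.99
G1 X7.20 Y18.94
G1 X5.60 Y14.00
G1 X7.20 Y9.06
G1 X11.40 Y6.01
G1 X16.60 Y6.01
G1 X20.80 Y9.06
G1 X22.40 Y14.00
; layer 3
G0 Z16.20
G0 X19.60 Y14.00
G1 X18.53 Y17.29
G1 X15.73 Y19.32
G1 X12.27 Y19.32
G1 X9.47 Y17.29
G1 X8.40 Y14.00
G1 X9.47 Y10.71
G1 X12.27 Y8.68
G1 X15.73 Y8.68
G1 X18.53 Y10.71
G1 X19.60 Y14.00
; layer 4
G0 Z21.60
G0 X16.80 Y14.00
G1 X16.27 Y15.65
G1 X14.87 Y16.66
G1 X13.13 Y16.66
G1 X11.73 Y15.65
G1 X11.20 Y14.00
G1 X11.73 Y12.35
G1 X13.13 Y11.34
G1 X14.87 Y11.34
G1 X16.27 Y12.35
G1 X16.80 Y14.00
M2 ; end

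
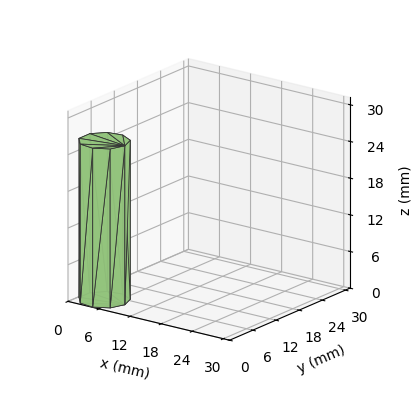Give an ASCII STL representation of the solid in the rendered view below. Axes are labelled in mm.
Reading the render: the shape is a regular 9-sided prism (a cylinder approximated with 9 flat sides), circumscribed radius ≈ 4 mm, height ≈ 26 mm (dimensions read to the nearest mm from the axis ticks). For the STL, each face is triangulated and given an outward normal.

solid part
  facet normal 0.0000 0.0000 -1.0000
    outer loop
      vertex 4.7 7.9 0.0
      vertex 7.1 6.6 0.0
      vertex 8.0 4.0 0.0
    endloop
  endfacet
  facet normal 0.0000 0.0000 -1.0000
    outer loop
      vertex 2.0 7.5 0.0
      vertex 4.7 7.9 0.0
      vertex 8.0 4.0 0.0
    endloop
  endfacet
  facet normal 0.0000 0.0000 -1.0000
    outer loop
      vertex 0.2 5.4 0.0
      vertex 2.0 7.5 0.0
      vertex 8.0 4.0 0.0
    endloop
  endfacet
  facet normal 0.0000 0.0000 -1.0000
    outer loop
      vertex 0.2 2.6 0.0
      vertex 0.2 5.4 0.0
      vertex 8.0 4.0 0.0
    endloop
  endfacet
  facet normal 0.0000 0.0000 -1.0000
    outer loop
      vertex 2.0 0.5 0.0
      vertex 0.2 2.6 0.0
      vertex 8.0 4.0 0.0
    endloop
  endfacet
  facet normal 0.0000 0.0000 -1.0000
    outer loop
      vertex 4.7 0.1 0.0
      vertex 2.0 0.5 0.0
      vertex 8.0 4.0 0.0
    endloop
  endfacet
  facet normal 0.0000 0.0000 -1.0000
    outer loop
      vertex 7.1 1.4 0.0
      vertex 4.7 0.1 0.0
      vertex 8.0 4.0 0.0
    endloop
  endfacet
  facet normal 0.0000 0.0000 1.0000
    outer loop
      vertex 8.0 4.0 26.0
      vertex 7.1 6.6 26.0
      vertex 4.7 7.9 26.0
    endloop
  endfacet
  facet normal 0.0000 0.0000 1.0000
    outer loop
      vertex 8.0 4.0 26.0
      vertex 4.7 7.9 26.0
      vertex 2.0 7.5 26.0
    endloop
  endfacet
  facet normal 0.0000 0.0000 1.0000
    outer loop
      vertex 8.0 4.0 26.0
      vertex 2.0 7.5 26.0
      vertex 0.2 5.4 26.0
    endloop
  endfacet
  facet normal 0.0000 0.0000 1.0000
    outer loop
      vertex 8.0 4.0 26.0
      vertex 0.2 5.4 26.0
      vertex 0.2 2.6 26.0
    endloop
  endfacet
  facet normal 0.0000 0.0000 1.0000
    outer loop
      vertex 8.0 4.0 26.0
      vertex 0.2 2.6 26.0
      vertex 2.0 0.5 26.0
    endloop
  endfacet
  facet normal 0.0000 0.0000 1.0000
    outer loop
      vertex 8.0 4.0 26.0
      vertex 2.0 0.5 26.0
      vertex 4.7 0.1 26.0
    endloop
  endfacet
  facet normal 0.0000 0.0000 1.0000
    outer loop
      vertex 8.0 4.0 26.0
      vertex 4.7 0.1 26.0
      vertex 7.1 1.4 26.0
    endloop
  endfacet
  facet normal 0.9450 0.3271 0.0000
    outer loop
      vertex 8.0 4.0 0.0
      vertex 7.1 6.6 0.0
      vertex 7.1 6.6 26.0
    endloop
  endfacet
  facet normal 0.9450 0.3271 0.0000
    outer loop
      vertex 8.0 4.0 0.0
      vertex 7.1 6.6 26.0
      vertex 8.0 4.0 26.0
    endloop
  endfacet
  facet normal 0.4763 0.8793 0.0000
    outer loop
      vertex 7.1 6.6 0.0
      vertex 4.7 7.9 0.0
      vertex 4.7 7.9 26.0
    endloop
  endfacet
  facet normal 0.4763 0.8793 0.0000
    outer loop
      vertex 7.1 6.6 0.0
      vertex 4.7 7.9 26.0
      vertex 7.1 6.6 26.0
    endloop
  endfacet
  facet normal -0.1465 0.9892 0.0000
    outer loop
      vertex 4.7 7.9 0.0
      vertex 2.0 7.5 0.0
      vertex 2.0 7.5 26.0
    endloop
  endfacet
  facet normal -0.1465 0.9892 0.0000
    outer loop
      vertex 4.7 7.9 0.0
      vertex 2.0 7.5 26.0
      vertex 4.7 7.9 26.0
    endloop
  endfacet
  facet normal -0.7593 0.6508 0.0000
    outer loop
      vertex 2.0 7.5 0.0
      vertex 0.2 5.4 0.0
      vertex 0.2 5.4 26.0
    endloop
  endfacet
  facet normal -0.7593 0.6508 0.0000
    outer loop
      vertex 2.0 7.5 0.0
      vertex 0.2 5.4 26.0
      vertex 2.0 7.5 26.0
    endloop
  endfacet
  facet normal -1.0000 0.0000 0.0000
    outer loop
      vertex 0.2 5.4 0.0
      vertex 0.2 2.6 0.0
      vertex 0.2 2.6 26.0
    endloop
  endfacet
  facet normal -1.0000 0.0000 0.0000
    outer loop
      vertex 0.2 5.4 0.0
      vertex 0.2 2.6 26.0
      vertex 0.2 5.4 26.0
    endloop
  endfacet
  facet normal -0.7593 -0.6508 0.0000
    outer loop
      vertex 0.2 2.6 0.0
      vertex 2.0 0.5 0.0
      vertex 2.0 0.5 26.0
    endloop
  endfacet
  facet normal -0.7593 -0.6508 0.0000
    outer loop
      vertex 0.2 2.6 0.0
      vertex 2.0 0.5 26.0
      vertex 0.2 2.6 26.0
    endloop
  endfacet
  facet normal -0.1465 -0.9892 0.0000
    outer loop
      vertex 2.0 0.5 0.0
      vertex 4.7 0.1 0.0
      vertex 4.7 0.1 26.0
    endloop
  endfacet
  facet normal -0.1465 -0.9892 0.0000
    outer loop
      vertex 2.0 0.5 0.0
      vertex 4.7 0.1 26.0
      vertex 2.0 0.5 26.0
    endloop
  endfacet
  facet normal 0.4763 -0.8793 0.0000
    outer loop
      vertex 4.7 0.1 0.0
      vertex 7.1 1.4 0.0
      vertex 7.1 1.4 26.0
    endloop
  endfacet
  facet normal 0.4763 -0.8793 0.0000
    outer loop
      vertex 4.7 0.1 0.0
      vertex 7.1 1.4 26.0
      vertex 4.7 0.1 26.0
    endloop
  endfacet
  facet normal 0.9450 -0.3271 0.0000
    outer loop
      vertex 7.1 1.4 0.0
      vertex 8.0 4.0 0.0
      vertex 8.0 4.0 26.0
    endloop
  endfacet
  facet normal 0.9450 -0.3271 0.0000
    outer loop
      vertex 7.1 1.4 0.0
      vertex 8.0 4.0 26.0
      vertex 7.1 1.4 26.0
    endloop
  endfacet
endsolid part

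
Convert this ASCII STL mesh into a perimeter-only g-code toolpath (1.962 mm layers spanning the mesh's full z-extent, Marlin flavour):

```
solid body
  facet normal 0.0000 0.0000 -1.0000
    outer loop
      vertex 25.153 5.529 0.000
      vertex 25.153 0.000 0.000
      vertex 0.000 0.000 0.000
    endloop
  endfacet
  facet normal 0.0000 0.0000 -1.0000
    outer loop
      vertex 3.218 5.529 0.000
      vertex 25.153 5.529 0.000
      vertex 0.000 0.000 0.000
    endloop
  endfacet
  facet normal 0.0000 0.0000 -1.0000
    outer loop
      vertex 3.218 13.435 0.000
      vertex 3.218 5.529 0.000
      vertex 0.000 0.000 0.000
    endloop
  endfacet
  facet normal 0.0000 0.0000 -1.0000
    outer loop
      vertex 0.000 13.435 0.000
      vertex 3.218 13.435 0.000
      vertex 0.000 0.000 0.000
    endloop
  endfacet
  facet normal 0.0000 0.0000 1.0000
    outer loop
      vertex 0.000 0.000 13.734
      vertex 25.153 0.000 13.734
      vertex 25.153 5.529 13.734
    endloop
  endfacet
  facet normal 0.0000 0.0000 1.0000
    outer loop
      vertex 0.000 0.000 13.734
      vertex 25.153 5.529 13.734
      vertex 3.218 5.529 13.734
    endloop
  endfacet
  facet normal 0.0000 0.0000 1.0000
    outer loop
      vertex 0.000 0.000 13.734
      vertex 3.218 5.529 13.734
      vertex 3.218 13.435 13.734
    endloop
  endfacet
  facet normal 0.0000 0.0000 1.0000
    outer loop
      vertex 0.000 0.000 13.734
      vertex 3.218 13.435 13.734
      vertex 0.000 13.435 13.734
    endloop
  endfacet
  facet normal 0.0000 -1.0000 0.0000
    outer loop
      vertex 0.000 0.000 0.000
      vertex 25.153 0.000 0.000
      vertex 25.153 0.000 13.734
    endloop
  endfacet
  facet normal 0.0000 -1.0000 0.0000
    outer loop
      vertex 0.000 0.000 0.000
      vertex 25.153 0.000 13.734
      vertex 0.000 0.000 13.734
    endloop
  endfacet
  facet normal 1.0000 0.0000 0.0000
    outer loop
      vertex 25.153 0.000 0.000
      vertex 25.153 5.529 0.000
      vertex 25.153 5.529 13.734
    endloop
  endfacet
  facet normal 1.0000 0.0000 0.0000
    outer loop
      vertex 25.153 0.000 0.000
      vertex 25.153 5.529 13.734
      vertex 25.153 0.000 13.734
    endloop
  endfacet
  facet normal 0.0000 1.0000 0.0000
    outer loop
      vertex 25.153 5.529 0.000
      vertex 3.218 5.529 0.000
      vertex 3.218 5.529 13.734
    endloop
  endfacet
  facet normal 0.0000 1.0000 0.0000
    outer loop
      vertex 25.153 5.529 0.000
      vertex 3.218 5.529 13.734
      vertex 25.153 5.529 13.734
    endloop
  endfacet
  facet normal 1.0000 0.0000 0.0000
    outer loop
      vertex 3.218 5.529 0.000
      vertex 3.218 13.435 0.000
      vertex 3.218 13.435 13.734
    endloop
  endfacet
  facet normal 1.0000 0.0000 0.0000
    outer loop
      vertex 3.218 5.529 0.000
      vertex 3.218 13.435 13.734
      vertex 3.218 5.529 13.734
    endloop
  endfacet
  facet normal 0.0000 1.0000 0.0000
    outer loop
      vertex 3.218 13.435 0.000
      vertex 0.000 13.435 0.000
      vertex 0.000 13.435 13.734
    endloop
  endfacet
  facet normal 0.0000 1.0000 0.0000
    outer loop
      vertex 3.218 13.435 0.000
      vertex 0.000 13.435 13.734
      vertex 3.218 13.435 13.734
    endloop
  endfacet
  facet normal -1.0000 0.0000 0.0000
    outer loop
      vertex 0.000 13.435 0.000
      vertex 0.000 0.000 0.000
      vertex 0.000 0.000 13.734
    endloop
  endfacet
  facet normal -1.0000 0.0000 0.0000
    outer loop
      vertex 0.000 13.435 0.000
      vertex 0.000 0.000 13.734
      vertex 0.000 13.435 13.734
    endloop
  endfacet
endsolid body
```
; perimeter-only toolpath
G21 ; units = mm
G90 ; absolute positioning
G28 ; home
; layer 1
G0 Z1.962
G0 X0.000 Y0.000
G1 X25.153 Y0.000
G1 X25.153 Y5.529
G1 X3.218 Y5.529
G1 X3.218 Y13.435
G1 X0.000 Y13.435
G1 X0.000 Y0.000
; layer 2
G0 Z3.924
G0 X0.000 Y0.000
G1 X25.153 Y0.000
G1 X25.153 Y5.529
G1 X3.218 Y5.529
G1 X3.218 Y13.435
G1 X0.000 Y13.435
G1 X0.000 Y0.000
; layer 3
G0 Z5.886
G0 X0.000 Y0.000
G1 X25.153 Y0.000
G1 X25.153 Y5.529
G1 X3.218 Y5.529
G1 X3.218 Y13.435
G1 X0.000 Y13.435
G1 X0.000 Y0.000
; layer 4
G0 Z7.848
G0 X0.000 Y0.000
G1 X25.153 Y0.000
G1 X25.153 Y5.529
G1 X3.218 Y5.529
G1 X3.218 Y13.435
G1 X0.000 Y13.435
G1 X0.000 Y0.000
; layer 5
G0 Z9.810
G0 X0.000 Y0.000
G1 X25.153 Y0.000
G1 X25.153 Y5.529
G1 X3.218 Y5.529
G1 X3.218 Y13.435
G1 X0.000 Y13.435
G1 X0.000 Y0.000
; layer 6
G0 Z11.772
G0 X0.000 Y0.000
G1 X25.153 Y0.000
G1 X25.153 Y5.529
G1 X3.218 Y5.529
G1 X3.218 Y13.435
G1 X0.000 Y13.435
G1 X0.000 Y0.000
; layer 7
G0 Z13.734
G0 X0.000 Y0.000
G1 X25.153 Y0.000
G1 X25.153 Y5.529
G1 X3.218 Y5.529
G1 X3.218 Y13.435
G1 X0.000 Y13.435
G1 X0.000 Y0.000
M2 ; end

The solid is an L-shaped prism: outer 25.2 × 13.4 mm, arm thicknesses ≈ 5.53 mm (horizontal) and 3.22 mm (vertical), extruded 13.7 mm in z. Slicing at Δz = 1.962 mm — 7 equal slices spanning the solid's height, so layer i sits at z = i·h/7 — gives 7 non-empty perimeters. Each is a 6-segment closed polygon; G0 lifts to the layer z and rapids to the start vertex, then G1 traces the edges.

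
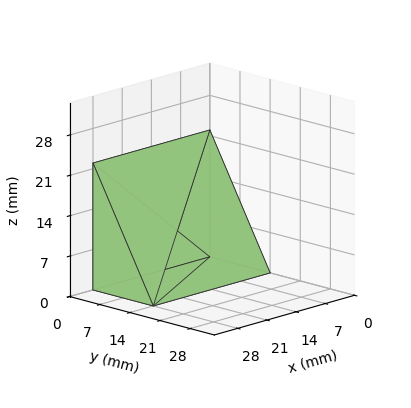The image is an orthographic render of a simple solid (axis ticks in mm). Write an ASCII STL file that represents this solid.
Reading the render: the shape is a wedge (ramp): 28 × 14 mm base, rising to 22 mm along the y=0 edge and sloping linearly to z=0 at y=14 (dimensions read to the nearest mm from the axis ticks). For the STL, each face is triangulated and given an outward normal.

solid part
  facet normal 0.0000 0.0000 -1.0000
    outer loop
      vertex 28.0 14.0 0.0
      vertex 28.0 0.0 0.0
      vertex 0.0 0.0 0.0
    endloop
  endfacet
  facet normal 0.0000 0.0000 -1.0000
    outer loop
      vertex 0.0 14.0 0.0
      vertex 28.0 14.0 0.0
      vertex 0.0 0.0 0.0
    endloop
  endfacet
  facet normal 0.0000 -1.0000 0.0000
    outer loop
      vertex 0.0 0.0 0.0
      vertex 28.0 0.0 0.0
      vertex 28.0 0.0 22.0
    endloop
  endfacet
  facet normal 0.0000 -1.0000 0.0000
    outer loop
      vertex 0.0 0.0 0.0
      vertex 28.0 0.0 22.0
      vertex 0.0 0.0 22.0
    endloop
  endfacet
  facet normal 0.0000 0.8437 0.5369
    outer loop
      vertex 0.0 0.0 22.0
      vertex 28.0 0.0 22.0
      vertex 28.0 14.0 0.0
    endloop
  endfacet
  facet normal 0.0000 0.8437 0.5369
    outer loop
      vertex 0.0 0.0 22.0
      vertex 28.0 14.0 0.0
      vertex 0.0 14.0 0.0
    endloop
  endfacet
  facet normal -1.0000 0.0000 0.0000
    outer loop
      vertex 0.0 0.0 22.0
      vertex 0.0 14.0 0.0
      vertex 0.0 0.0 0.0
    endloop
  endfacet
  facet normal 1.0000 0.0000 0.0000
    outer loop
      vertex 28.0 0.0 0.0
      vertex 28.0 14.0 0.0
      vertex 28.0 0.0 22.0
    endloop
  endfacet
endsolid part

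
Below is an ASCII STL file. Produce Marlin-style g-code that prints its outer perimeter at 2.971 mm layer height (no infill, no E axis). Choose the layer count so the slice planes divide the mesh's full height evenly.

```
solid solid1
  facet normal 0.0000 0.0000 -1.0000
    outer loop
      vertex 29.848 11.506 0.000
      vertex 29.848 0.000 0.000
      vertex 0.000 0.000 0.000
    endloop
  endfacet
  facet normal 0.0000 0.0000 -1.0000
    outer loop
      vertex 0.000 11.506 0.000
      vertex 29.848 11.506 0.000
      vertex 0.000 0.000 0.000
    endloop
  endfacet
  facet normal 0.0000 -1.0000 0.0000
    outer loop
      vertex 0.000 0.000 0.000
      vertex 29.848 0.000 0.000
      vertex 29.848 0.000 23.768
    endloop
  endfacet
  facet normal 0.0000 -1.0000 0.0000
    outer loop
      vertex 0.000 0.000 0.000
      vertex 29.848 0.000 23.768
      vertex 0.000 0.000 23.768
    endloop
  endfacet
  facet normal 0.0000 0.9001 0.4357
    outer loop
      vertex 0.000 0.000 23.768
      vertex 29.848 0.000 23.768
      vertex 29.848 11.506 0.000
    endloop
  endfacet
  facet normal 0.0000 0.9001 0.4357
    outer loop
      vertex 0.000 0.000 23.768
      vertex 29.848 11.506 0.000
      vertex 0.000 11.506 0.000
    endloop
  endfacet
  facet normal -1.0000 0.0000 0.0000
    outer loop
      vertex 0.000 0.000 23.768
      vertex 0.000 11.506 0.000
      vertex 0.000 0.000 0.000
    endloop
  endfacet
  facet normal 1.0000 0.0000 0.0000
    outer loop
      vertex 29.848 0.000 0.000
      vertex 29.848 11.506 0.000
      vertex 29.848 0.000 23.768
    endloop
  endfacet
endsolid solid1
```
; perimeter-only toolpath
G21 ; units = mm
G90 ; absolute positioning
G28 ; home
; layer 1
G0 Z2.971
G0 X0.000 Y0.000
G1 X29.848 Y0.000
G1 X29.848 Y10.068
G1 X0.000 Y10.068
G1 X0.000 Y0.000
; layer 2
G0 Z5.942
G0 X0.000 Y0.000
G1 X29.848 Y0.000
G1 X29.848 Y8.630
G1 X0.000 Y8.630
G1 X0.000 Y0.000
; layer 3
G0 Z8.913
G0 X0.000 Y0.000
G1 X29.848 Y0.000
G1 X29.848 Y7.191
G1 X0.000 Y7.191
G1 X0.000 Y0.000
; layer 4
G0 Z11.884
G0 X0.000 Y0.000
G1 X29.848 Y0.000
G1 X29.848 Y5.753
G1 X0.000 Y5.753
G1 X0.000 Y0.000
; layer 5
G0 Z14.855
G0 X0.000 Y0.000
G1 X29.848 Y0.000
G1 X29.848 Y4.315
G1 X0.000 Y4.315
G1 X0.000 Y0.000
; layer 6
G0 Z17.826
G0 X0.000 Y0.000
G1 X29.848 Y0.000
G1 X29.848 Y2.877
G1 X0.000 Y2.877
G1 X0.000 Y0.000
; layer 7
G0 Z20.797
G0 X0.000 Y0.000
G1 X29.848 Y0.000
G1 X29.848 Y1.438
G1 X0.000 Y1.438
G1 X0.000 Y0.000
M2 ; end

The solid is a wedge (ramp): 29.8 × 11.5 mm base, rising to 23.8 mm along the y=0 edge and sloping linearly to z=0 at y=11.5. Slicing at Δz = 2.971 mm — 8 equal slices spanning the solid's height, so layer i sits at z = i·h/8 — gives 7 non-empty perimeters. Each is a 4-segment closed polygon; G0 lifts to the layer z and rapids to the start vertex, then G1 traces the edges. The cross-section shrinks linearly with z (the slice at the apex is degenerate and omitted).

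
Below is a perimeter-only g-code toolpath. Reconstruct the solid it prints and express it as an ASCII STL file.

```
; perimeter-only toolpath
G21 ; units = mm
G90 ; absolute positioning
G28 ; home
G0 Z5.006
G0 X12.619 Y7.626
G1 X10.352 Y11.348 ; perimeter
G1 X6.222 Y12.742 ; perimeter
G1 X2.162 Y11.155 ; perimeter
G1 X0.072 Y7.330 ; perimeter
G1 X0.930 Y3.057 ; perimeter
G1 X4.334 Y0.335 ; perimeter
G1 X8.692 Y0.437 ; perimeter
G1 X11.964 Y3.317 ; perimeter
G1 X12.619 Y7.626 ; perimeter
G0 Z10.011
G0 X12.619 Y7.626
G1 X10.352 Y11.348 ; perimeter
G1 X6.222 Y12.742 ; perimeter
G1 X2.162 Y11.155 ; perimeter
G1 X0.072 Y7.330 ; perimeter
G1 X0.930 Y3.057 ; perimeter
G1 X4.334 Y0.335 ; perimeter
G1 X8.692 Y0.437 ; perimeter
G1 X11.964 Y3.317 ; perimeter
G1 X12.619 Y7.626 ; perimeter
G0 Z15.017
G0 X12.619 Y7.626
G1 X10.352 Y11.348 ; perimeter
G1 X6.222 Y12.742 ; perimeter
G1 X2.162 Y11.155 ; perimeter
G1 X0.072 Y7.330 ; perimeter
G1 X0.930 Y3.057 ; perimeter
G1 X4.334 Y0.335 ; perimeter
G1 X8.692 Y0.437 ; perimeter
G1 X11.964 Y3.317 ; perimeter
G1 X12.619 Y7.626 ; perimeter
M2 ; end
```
solid part
  facet normal 0.0000 0.0000 -1.0000
    outer loop
      vertex 6.222 12.742 0.000
      vertex 10.352 11.348 0.000
      vertex 12.619 7.626 0.000
    endloop
  endfacet
  facet normal 0.0000 0.0000 -1.0000
    outer loop
      vertex 2.162 11.155 0.000
      vertex 6.222 12.742 0.000
      vertex 12.619 7.626 0.000
    endloop
  endfacet
  facet normal 0.0000 0.0000 -1.0000
    outer loop
      vertex 0.072 7.330 0.000
      vertex 2.162 11.155 0.000
      vertex 12.619 7.626 0.000
    endloop
  endfacet
  facet normal 0.0000 0.0000 -1.0000
    outer loop
      vertex 0.930 3.057 0.000
      vertex 0.072 7.330 0.000
      vertex 12.619 7.626 0.000
    endloop
  endfacet
  facet normal 0.0000 0.0000 -1.0000
    outer loop
      vertex 4.334 0.335 0.000
      vertex 0.930 3.057 0.000
      vertex 12.619 7.626 0.000
    endloop
  endfacet
  facet normal 0.0000 0.0000 -1.0000
    outer loop
      vertex 8.692 0.437 0.000
      vertex 4.334 0.335 0.000
      vertex 12.619 7.626 0.000
    endloop
  endfacet
  facet normal 0.0000 0.0000 -1.0000
    outer loop
      vertex 11.964 3.317 0.000
      vertex 8.692 0.437 0.000
      vertex 12.619 7.626 0.000
    endloop
  endfacet
  facet normal 0.0000 0.0000 1.0000
    outer loop
      vertex 12.619 7.626 15.017
      vertex 10.352 11.348 15.017
      vertex 6.222 12.742 15.017
    endloop
  endfacet
  facet normal 0.0000 0.0000 1.0000
    outer loop
      vertex 12.619 7.626 15.017
      vertex 6.222 12.742 15.017
      vertex 2.162 11.155 15.017
    endloop
  endfacet
  facet normal 0.0000 0.0000 1.0000
    outer loop
      vertex 12.619 7.626 15.017
      vertex 2.162 11.155 15.017
      vertex 0.072 7.330 15.017
    endloop
  endfacet
  facet normal 0.0000 0.0000 1.0000
    outer loop
      vertex 12.619 7.626 15.017
      vertex 0.072 7.330 15.017
      vertex 0.930 3.057 15.017
    endloop
  endfacet
  facet normal 0.0000 0.0000 1.0000
    outer loop
      vertex 12.619 7.626 15.017
      vertex 0.930 3.057 15.017
      vertex 4.334 0.335 15.017
    endloop
  endfacet
  facet normal 0.0000 0.0000 1.0000
    outer loop
      vertex 12.619 7.626 15.017
      vertex 4.334 0.335 15.017
      vertex 8.692 0.437 15.017
    endloop
  endfacet
  facet normal 0.0000 0.0000 1.0000
    outer loop
      vertex 12.619 7.626 15.017
      vertex 8.692 0.437 15.017
      vertex 11.964 3.317 15.017
    endloop
  endfacet
  facet normal 0.8541 0.5202 0.0000
    outer loop
      vertex 12.619 7.626 0.000
      vertex 10.352 11.348 0.000
      vertex 10.352 11.348 15.017
    endloop
  endfacet
  facet normal 0.8541 0.5202 0.0000
    outer loop
      vertex 12.619 7.626 0.000
      vertex 10.352 11.348 15.017
      vertex 12.619 7.626 15.017
    endloop
  endfacet
  facet normal 0.3198 0.9475 0.0000
    outer loop
      vertex 10.352 11.348 0.000
      vertex 6.222 12.742 0.000
      vertex 6.222 12.742 15.017
    endloop
  endfacet
  facet normal 0.3198 0.9475 0.0000
    outer loop
      vertex 10.352 11.348 0.000
      vertex 6.222 12.742 15.017
      vertex 10.352 11.348 15.017
    endloop
  endfacet
  facet normal -0.3641 0.9314 0.0000
    outer loop
      vertex 6.222 12.742 0.000
      vertex 2.162 11.155 0.000
      vertex 2.162 11.155 15.017
    endloop
  endfacet
  facet normal -0.3641 0.9314 0.0000
    outer loop
      vertex 6.222 12.742 0.000
      vertex 2.162 11.155 15.017
      vertex 6.222 12.742 15.017
    endloop
  endfacet
  facet normal -0.8775 0.4795 0.0000
    outer loop
      vertex 2.162 11.155 0.000
      vertex 0.072 7.330 0.000
      vertex 0.072 7.330 15.017
    endloop
  endfacet
  facet normal -0.8775 0.4795 0.0000
    outer loop
      vertex 2.162 11.155 0.000
      vertex 0.072 7.330 15.017
      vertex 2.162 11.155 15.017
    endloop
  endfacet
  facet normal -0.9804 -0.1969 0.0000
    outer loop
      vertex 0.072 7.330 0.000
      vertex 0.930 3.057 0.000
      vertex 0.930 3.057 15.017
    endloop
  endfacet
  facet normal -0.9804 -0.1969 0.0000
    outer loop
      vertex 0.072 7.330 0.000
      vertex 0.930 3.057 15.017
      vertex 0.072 7.330 15.017
    endloop
  endfacet
  facet normal -0.6245 -0.7810 0.0000
    outer loop
      vertex 0.930 3.057 0.000
      vertex 4.334 0.335 0.000
      vertex 4.334 0.335 15.017
    endloop
  endfacet
  facet normal -0.6245 -0.7810 0.0000
    outer loop
      vertex 0.930 3.057 0.000
      vertex 4.334 0.335 15.017
      vertex 0.930 3.057 15.017
    endloop
  endfacet
  facet normal 0.0234 -0.9997 0.0000
    outer loop
      vertex 4.334 0.335 0.000
      vertex 8.692 0.437 0.000
      vertex 8.692 0.437 15.017
    endloop
  endfacet
  facet normal 0.0234 -0.9997 0.0000
    outer loop
      vertex 4.334 0.335 0.000
      vertex 8.692 0.437 15.017
      vertex 4.334 0.335 15.017
    endloop
  endfacet
  facet normal 0.6607 -0.7506 0.0000
    outer loop
      vertex 8.692 0.437 0.000
      vertex 11.964 3.317 0.000
      vertex 11.964 3.317 15.017
    endloop
  endfacet
  facet normal 0.6607 -0.7506 0.0000
    outer loop
      vertex 8.692 0.437 0.000
      vertex 11.964 3.317 15.017
      vertex 8.692 0.437 15.017
    endloop
  endfacet
  facet normal 0.9886 -0.1503 0.0000
    outer loop
      vertex 11.964 3.317 0.000
      vertex 12.619 7.626 0.000
      vertex 12.619 7.626 15.017
    endloop
  endfacet
  facet normal 0.9886 -0.1503 0.0000
    outer loop
      vertex 11.964 3.317 0.000
      vertex 12.619 7.626 15.017
      vertex 11.964 3.317 15.017
    endloop
  endfacet
endsolid part

The G0 Z moves step by Δz≈5.006 mm. Every layer's G1 loop is the same polygon, so the solid is a straight extrusion of it from z=0 to z≈15. Closing with flat bottom and top caps and triangulating gives 32 facets — a regular 9-sided prism (a cylinder approximated with 9 flat sides), circumscribed radius ≈ 6.37 mm, height ≈ 15 mm.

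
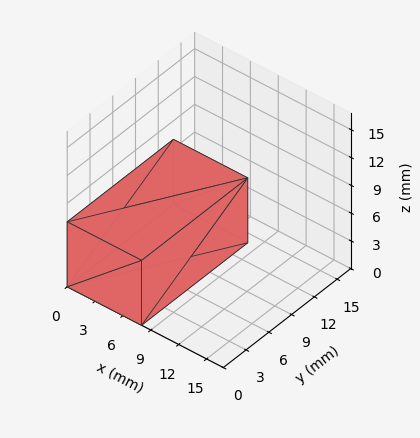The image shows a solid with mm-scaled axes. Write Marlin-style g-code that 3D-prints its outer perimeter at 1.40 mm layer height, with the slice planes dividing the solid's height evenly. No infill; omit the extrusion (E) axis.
Reading the render: the shape is a rectangular box, roughly 8 × 14 mm footprint and 7 mm tall (dimensions read to the nearest mm from the axis ticks). For the g-code, the solid's height is divided into equal slices at the stated Δz and each level perimeter traced with G1 moves after a G0 lift.

; perimeter-only toolpath
G21 ; units = mm
G90 ; absolute positioning
G28 ; home
; layer 1
G0 Z1.40
G0 X0.00 Y0.00
G1 X8.00 Y0.00
G1 X8.00 Y14.00
G1 X0.00 Y14.00
G1 X0.00 Y0.00
; layer 2
G0 Z2.80
G0 X0.00 Y0.00
G1 X8.00 Y0.00
G1 X8.00 Y14.00
G1 X0.00 Y14.00
G1 X0.00 Y0.00
; layer 3
G0 Z4.20
G0 X0.00 Y0.00
G1 X8.00 Y0.00
G1 X8.00 Y14.00
G1 X0.00 Y14.00
G1 X0.00 Y0.00
; layer 4
G0 Z5.60
G0 X0.00 Y0.00
G1 X8.00 Y0.00
G1 X8.00 Y14.00
G1 X0.00 Y14.00
G1 X0.00 Y0.00
; layer 5
G0 Z7.00
G0 X0.00 Y0.00
G1 X8.00 Y0.00
G1 X8.00 Y14.00
G1 X0.00 Y14.00
G1 X0.00 Y0.00
M2 ; end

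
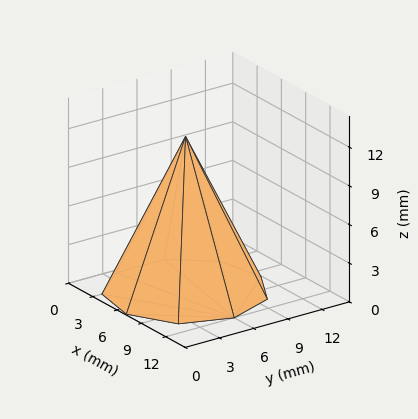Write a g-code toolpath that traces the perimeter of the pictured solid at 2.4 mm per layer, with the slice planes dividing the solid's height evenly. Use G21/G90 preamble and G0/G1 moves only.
Reading the render: the shape is a regular 9-sided pyramid, base circumscribed radius ≈ 6 mm, apex at z ≈ 12 mm (dimensions read to the nearest mm from the axis ticks). For the g-code, the solid's height is divided into equal slices at the stated Δz and each level perimeter traced with G1 moves after a G0 lift.

; perimeter-only toolpath
G21 ; units = mm
G90 ; absolute positioning
G28 ; home
; layer 1
G0 Z2.4
G0 X10.8 Y6.0
G1 X9.7 Y9.1
G1 X6.8 Y10.7
G1 X3.6 Y10.2
G1 X1.5 Y7.7
G1 X1.5 Y4.3
G1 X3.6 Y1.8
G1 X6.8 Y1.3
G1 X9.7 Y2.9
G1 X10.8 Y6.0
; layer 2
G0 Z4.8
G0 X9.6 Y6.0
G1 X8.8 Y8.3
G1 X6.6 Y9.5
G1 X4.2 Y9.1
G1 X2.6 Y7.3
G1 X2.6 Y4.7
G1 X4.2 Y2.9
G1 X6.6 Y2.5
G1 X8.8 Y3.7
G1 X9.6 Y6.0
; layer 3
G0 Z7.2
G0 X8.4 Y6.0
G1 X7.8 Y7.6
G1 X6.4 Y8.4
G1 X4.8 Y8.1
G1 X3.8 Y6.8
G1 X3.8 Y5.2
G1 X4.8 Y3.9
G1 X6.4 Y3.6
G1 X7.8 Y4.4
G1 X8.4 Y6.0
; layer 4
G0 Z9.6
G0 X7.2 Y6.0
G1 X6.9 Y6.8
G1 X6.2 Y7.2
G1 X5.4 Y7.0
G1 X4.9 Y6.4
G1 X4.9 Y5.6
G1 X5.4 Y5.0
G1 X6.2 Y4.8
G1 X6.9 Y5.2
G1 X7.2 Y6.0
M2 ; end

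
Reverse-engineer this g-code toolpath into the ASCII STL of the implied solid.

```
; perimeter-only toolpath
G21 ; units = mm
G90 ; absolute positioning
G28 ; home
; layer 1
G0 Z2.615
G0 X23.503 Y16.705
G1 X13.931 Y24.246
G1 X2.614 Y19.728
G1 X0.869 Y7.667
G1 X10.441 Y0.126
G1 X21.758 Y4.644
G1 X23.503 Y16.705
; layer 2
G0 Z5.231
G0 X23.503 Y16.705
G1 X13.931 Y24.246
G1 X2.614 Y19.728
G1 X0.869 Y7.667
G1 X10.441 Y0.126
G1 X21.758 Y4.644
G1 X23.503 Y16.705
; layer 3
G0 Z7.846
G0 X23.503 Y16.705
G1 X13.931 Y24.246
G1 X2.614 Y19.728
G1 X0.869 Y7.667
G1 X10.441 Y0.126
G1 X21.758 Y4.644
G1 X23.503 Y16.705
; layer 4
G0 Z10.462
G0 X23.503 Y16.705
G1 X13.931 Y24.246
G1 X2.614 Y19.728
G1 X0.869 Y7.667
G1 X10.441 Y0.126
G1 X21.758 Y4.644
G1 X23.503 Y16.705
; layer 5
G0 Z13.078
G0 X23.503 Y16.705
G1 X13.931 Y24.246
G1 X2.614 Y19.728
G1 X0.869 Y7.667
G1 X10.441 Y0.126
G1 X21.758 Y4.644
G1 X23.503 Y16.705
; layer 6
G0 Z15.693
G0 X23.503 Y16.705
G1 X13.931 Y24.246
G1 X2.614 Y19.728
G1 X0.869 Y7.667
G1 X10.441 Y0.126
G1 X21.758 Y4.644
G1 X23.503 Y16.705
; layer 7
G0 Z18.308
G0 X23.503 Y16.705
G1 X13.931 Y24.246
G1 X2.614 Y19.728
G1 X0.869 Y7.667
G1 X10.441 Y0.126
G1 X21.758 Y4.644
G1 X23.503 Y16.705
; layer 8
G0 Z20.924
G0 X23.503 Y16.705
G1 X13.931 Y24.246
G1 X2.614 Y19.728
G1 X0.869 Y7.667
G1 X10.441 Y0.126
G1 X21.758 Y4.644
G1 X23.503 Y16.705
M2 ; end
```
solid part
  facet normal 0.0000 0.0000 -1.0000
    outer loop
      vertex 2.614 19.728 0.000
      vertex 13.931 24.246 0.000
      vertex 23.503 16.705 0.000
    endloop
  endfacet
  facet normal 0.0000 0.0000 -1.0000
    outer loop
      vertex 0.869 7.667 0.000
      vertex 2.614 19.728 0.000
      vertex 23.503 16.705 0.000
    endloop
  endfacet
  facet normal 0.0000 0.0000 -1.0000
    outer loop
      vertex 10.441 0.126 0.000
      vertex 0.869 7.667 0.000
      vertex 23.503 16.705 0.000
    endloop
  endfacet
  facet normal 0.0000 0.0000 -1.0000
    outer loop
      vertex 21.758 4.644 0.000
      vertex 10.441 0.126 0.000
      vertex 23.503 16.705 0.000
    endloop
  endfacet
  facet normal 0.0000 0.0000 1.0000
    outer loop
      vertex 23.503 16.705 20.924
      vertex 13.931 24.246 20.924
      vertex 2.614 19.728 20.924
    endloop
  endfacet
  facet normal 0.0000 0.0000 1.0000
    outer loop
      vertex 23.503 16.705 20.924
      vertex 2.614 19.728 20.924
      vertex 0.869 7.667 20.924
    endloop
  endfacet
  facet normal 0.0000 0.0000 1.0000
    outer loop
      vertex 23.503 16.705 20.924
      vertex 0.869 7.667 20.924
      vertex 10.441 0.126 20.924
    endloop
  endfacet
  facet normal 0.0000 0.0000 1.0000
    outer loop
      vertex 23.503 16.705 20.924
      vertex 10.441 0.126 20.924
      vertex 21.758 4.644 20.924
    endloop
  endfacet
  facet normal 0.6188 0.7855 0.0000
    outer loop
      vertex 23.503 16.705 0.000
      vertex 13.931 24.246 0.000
      vertex 13.931 24.246 20.924
    endloop
  endfacet
  facet normal 0.6188 0.7855 0.0000
    outer loop
      vertex 23.503 16.705 0.000
      vertex 13.931 24.246 20.924
      vertex 23.503 16.705 20.924
    endloop
  endfacet
  facet normal -0.3708 0.9287 0.0000
    outer loop
      vertex 13.931 24.246 0.000
      vertex 2.614 19.728 0.000
      vertex 2.614 19.728 20.924
    endloop
  endfacet
  facet normal -0.3708 0.9287 0.0000
    outer loop
      vertex 13.931 24.246 0.000
      vertex 2.614 19.728 20.924
      vertex 13.931 24.246 20.924
    endloop
  endfacet
  facet normal -0.9897 0.1432 0.0000
    outer loop
      vertex 2.614 19.728 0.000
      vertex 0.869 7.667 0.000
      vertex 0.869 7.667 20.924
    endloop
  endfacet
  facet normal -0.9897 0.1432 0.0000
    outer loop
      vertex 2.614 19.728 0.000
      vertex 0.869 7.667 20.924
      vertex 2.614 19.728 20.924
    endloop
  endfacet
  facet normal -0.6188 -0.7855 0.0000
    outer loop
      vertex 0.869 7.667 0.000
      vertex 10.441 0.126 0.000
      vertex 10.441 0.126 20.924
    endloop
  endfacet
  facet normal -0.6188 -0.7855 0.0000
    outer loop
      vertex 0.869 7.667 0.000
      vertex 10.441 0.126 20.924
      vertex 0.869 7.667 20.924
    endloop
  endfacet
  facet normal 0.3708 -0.9287 0.0000
    outer loop
      vertex 10.441 0.126 0.000
      vertex 21.758 4.644 0.000
      vertex 21.758 4.644 20.924
    endloop
  endfacet
  facet normal 0.3708 -0.9287 0.0000
    outer loop
      vertex 10.441 0.126 0.000
      vertex 21.758 4.644 20.924
      vertex 10.441 0.126 20.924
    endloop
  endfacet
  facet normal 0.9897 -0.1432 0.0000
    outer loop
      vertex 21.758 4.644 0.000
      vertex 23.503 16.705 0.000
      vertex 23.503 16.705 20.924
    endloop
  endfacet
  facet normal 0.9897 -0.1432 0.0000
    outer loop
      vertex 21.758 4.644 0.000
      vertex 23.503 16.705 20.924
      vertex 21.758 4.644 20.924
    endloop
  endfacet
endsolid part

The G0 Z moves step by Δz≈2.615 mm. Every layer's G1 loop is the same polygon, so the solid is a straight extrusion of it from z=0 to z≈20.9. Closing with flat bottom and top caps and triangulating gives 20 facets — a regular 6-sided prism (a cylinder approximated with 6 flat sides), circumscribed radius ≈ 12.2 mm, height ≈ 20.9 mm.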